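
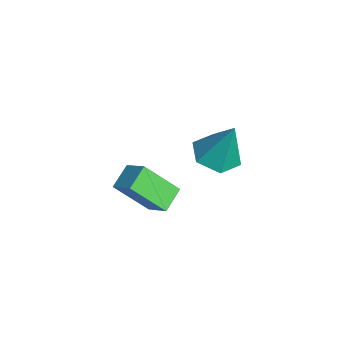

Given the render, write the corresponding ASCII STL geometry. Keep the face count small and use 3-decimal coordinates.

solid 
facet normal -0.721 -0.413 -0.556
outer loop
vertex -1.544 -3.761 -1.96
vertex -1.189 -2.33 -3.482
vertex -0.71 -4.519 -2.478
endloop
endfacet
facet normal -0.168 -0.675 0.718
outer loop
vertex 0.249 -3.97 -1.738
vertex -1.544 -3.761 -1.96
vertex -0.71 -4.519 -2.478
endloop
endfacet
facet normal -0.721 -0.413 -0.556
outer loop
vertex -0.71 -4.519 -2.478
vertex -1.189 -2.33 -3.482
vertex -0.355 -3.088 -4.0
endloop
endfacet
facet normal 0.672 -0.611 -0.418
outer loop
vertex -0.355 -3.088 -4.0
vertex 0.249 -3.97 -1.738
vertex -0.71 -4.519 -2.478
endloop
endfacet
facet normal -0.672 0.611 0.418
outer loop
vertex -1.544 -3.761 -1.96
vertex -0.23 -1.781 -2.742
vertex -1.189 -2.33 -3.482
endloop
endfacet
facet normal -0.168 -0.675 0.718
outer loop
vertex -0.585 -3.212 -1.22
vertex -1.544 -3.761 -1.96
vertex 0.249 -3.97 -1.738
endloop
endfacet
facet normal -0.672 0.611 0.418
outer loop
vertex -0.585 -3.212 -1.22
vertex -0.23 -1.781 -2.742
vertex -1.544 -3.761 -1.96
endloop
endfacet
facet normal 0.168 0.675 -0.718
outer loop
vertex -1.189 -2.33 -3.482
vertex -0.23 -1.781 -2.742
vertex -0.355 -3.088 -4.0
endloop
endfacet
facet normal 0.672 -0.611 -0.418
outer loop
vertex 0.604 -2.539 -3.26
vertex 0.249 -3.97 -1.738
vertex -0.355 -3.088 -4.0
endloop
endfacet
facet normal 0.168 0.675 -0.718
outer loop
vertex -0.355 -3.088 -4.0
vertex -0.23 -1.781 -2.742
vertex 0.604 -2.539 -3.26
endloop
endfacet
facet normal 0.721 0.413 0.556
outer loop
vertex 0.604 -2.539 -3.26
vertex -0.585 -3.212 -1.22
vertex 0.249 -3.97 -1.738
endloop
endfacet
facet normal 0.721 0.413 0.556
outer loop
vertex -0.23 -1.781 -2.742
vertex -0.585 -3.212 -1.22
vertex 0.604 -2.539 -3.26
endloop
endfacet
facet normal -0.231 -0.269 -0.935
outer loop
vertex 2.208 -0.662 0.542
vertex 1.138 -0.573 0.781
vertex 1.69 0.297 0.394
endloop
endfacet
facet normal 0.873 0.483 0.074
outer loop
vertex 2.208 -0.662 0.542
vertex 1.69 0.297 0.394
vertex 1.642 0.013 2.819
endloop
endfacet
facet normal -0.231 -0.269 -0.935
outer loop
vertex 1.69 0.297 0.394
vertex 1.138 -0.573 0.781
vertex 0.619 0.386 0.633
endloop
endfacet
facet normal 0.108 0.987 0.118
outer loop
vertex 1.69 0.297 0.394
vertex 0.619 0.386 0.633
vertex 1.642 0.013 2.819
endloop
endfacet
facet normal -0.231 -0.269 -0.935
outer loop
vertex 0.619 0.386 0.633
vertex 1.138 -0.573 0.781
vertex 0.068 -0.484 1.02
endloop
endfacet
facet normal -0.671 0.611 0.419
outer loop
vertex 0.619 0.386 0.633
vertex 0.068 -0.484 1.02
vertex 1.642 0.013 2.819
endloop
endfacet
facet normal -0.231 -0.268 -0.935
outer loop
vertex 0.068 -0.484 1.02
vertex 1.138 -0.573 0.781
vertex 0.587 -1.443 1.167
endloop
endfacet
facet normal -0.687 -0.268 0.675
outer loop
vertex 0.068 -0.484 1.02
vertex 0.587 -1.443 1.167
vertex 1.642 0.013 2.819
endloop
endfacet
facet normal -0.231 -0.268 -0.935
outer loop
vertex 0.587 -1.443 1.167
vertex 1.138 -0.573 0.781
vertex 1.657 -1.532 0.928
endloop
endfacet
facet normal 0.077 -0.772 0.631
outer loop
vertex 0.587 -1.443 1.167
vertex 1.657 -1.532 0.928
vertex 1.642 0.013 2.819
endloop
endfacet
facet normal -0.231 -0.268 -0.935
outer loop
vertex 1.657 -1.532 0.928
vertex 1.138 -0.573 0.781
vertex 2.208 -0.662 0.542
endloop
endfacet
facet normal 0.857 -0.396 0.330
outer loop
vertex 1.657 -1.532 0.928
vertex 2.208 -0.662 0.542
vertex 1.642 0.013 2.819
endloop
endfacet

endsolid


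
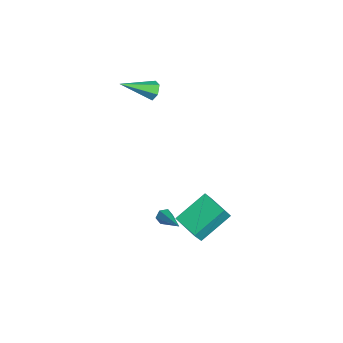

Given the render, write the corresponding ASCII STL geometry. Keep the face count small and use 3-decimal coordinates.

solid 
facet normal -0.869 -0.144 -0.474
outer loop
vertex 0.958 -2.438 -4.703
vertex 0.77 -2.654 -4.293
vertex 0.724 -2.16 -4.359
endloop
endfacet
facet normal 0.334 0.831 -0.444
outer loop
vertex 0.958 -2.438 -4.703
vertex 0.724 -2.16 -4.359
vertex 2.61 -2.346 -3.287
endloop
endfacet
facet normal -0.869 -0.144 -0.474
outer loop
vertex 0.724 -2.16 -4.359
vertex 0.77 -2.654 -4.293
vertex 0.536 -2.376 -3.949
endloop
endfacet
facet normal -0.144 0.901 0.409
outer loop
vertex 0.724 -2.16 -4.359
vertex 0.536 -2.376 -3.949
vertex 2.61 -2.346 -3.287
endloop
endfacet
facet normal -0.868 -0.143 -0.475
outer loop
vertex 0.536 -2.376 -3.949
vertex 0.77 -2.654 -4.293
vertex 0.581 -2.869 -3.883
endloop
endfacet
facet normal -0.304 0.099 0.948
outer loop
vertex 0.536 -2.376 -3.949
vertex 0.581 -2.869 -3.883
vertex 2.61 -2.346 -3.287
endloop
endfacet
facet normal -0.868 -0.144 -0.475
outer loop
vertex 0.581 -2.869 -3.883
vertex 0.77 -2.654 -4.293
vertex 0.815 -3.147 -4.226
endloop
endfacet
facet normal 0.013 -0.773 0.635
outer loop
vertex 0.581 -2.869 -3.883
vertex 0.815 -3.147 -4.226
vertex 2.61 -2.346 -3.287
endloop
endfacet
facet normal -0.869 -0.144 -0.474
outer loop
vertex 0.815 -3.147 -4.226
vertex 0.77 -2.654 -4.293
vertex 1.003 -2.932 -4.636
endloop
endfacet
facet normal 0.490 -0.844 -0.218
outer loop
vertex 0.815 -3.147 -4.226
vertex 1.003 -2.932 -4.636
vertex 2.61 -2.346 -3.287
endloop
endfacet
facet normal -0.869 -0.143 -0.474
outer loop
vertex 1.003 -2.932 -4.636
vertex 0.77 -2.654 -4.293
vertex 0.958 -2.438 -4.703
endloop
endfacet
facet normal 0.652 -0.043 -0.757
outer loop
vertex 1.003 -2.932 -4.636
vertex 0.958 -2.438 -4.703
vertex 2.61 -2.346 -3.287
endloop
endfacet
facet normal 0.075 0.889 -0.452
outer loop
vertex -3.275 -2.162 2.112
vertex -3.751 -1.937 2.475
vertex -3.145 -1.887 2.674
endloop
endfacet
facet normal 0.925 -0.380 -0.028
outer loop
vertex -3.275 -2.162 2.112
vertex -3.145 -1.887 2.674
vertex -3.909 -3.803 3.425
endloop
endfacet
facet normal 0.075 0.888 -0.453
outer loop
vertex -3.145 -1.887 2.674
vertex -3.751 -1.937 2.475
vertex -3.621 -1.661 3.038
endloop
endfacet
facet normal 0.623 0.057 0.780
outer loop
vertex -3.145 -1.887 2.674
vertex -3.621 -1.661 3.038
vertex -3.909 -3.803 3.425
endloop
endfacet
facet normal 0.074 0.889 -0.453
outer loop
vertex -3.621 -1.661 3.038
vertex -3.751 -1.937 2.475
vertex -4.227 -1.712 2.839
endloop
endfacet
facet normal -0.321 0.210 0.924
outer loop
vertex -3.621 -1.661 3.038
vertex -4.227 -1.712 2.839
vertex -3.909 -3.803 3.425
endloop
endfacet
facet normal 0.075 0.889 -0.452
outer loop
vertex -4.227 -1.712 2.839
vertex -3.751 -1.937 2.475
vertex -4.357 -1.987 2.276
endloop
endfacet
facet normal -0.963 -0.074 0.259
outer loop
vertex -4.227 -1.712 2.839
vertex -4.357 -1.987 2.276
vertex -3.909 -3.803 3.425
endloop
endfacet
facet normal 0.075 0.889 -0.452
outer loop
vertex -4.357 -1.987 2.276
vertex -3.751 -1.937 2.475
vertex -3.881 -2.212 1.912
endloop
endfacet
facet normal -0.661 -0.511 -0.549
outer loop
vertex -4.357 -1.987 2.276
vertex -3.881 -2.212 1.912
vertex -3.909 -3.803 3.425
endloop
endfacet
facet normal 0.076 0.889 -0.452
outer loop
vertex -3.881 -2.212 1.912
vertex -3.751 -1.937 2.475
vertex -3.275 -2.162 2.112
endloop
endfacet
facet normal 0.283 -0.664 -0.692
outer loop
vertex -3.881 -2.212 1.912
vertex -3.275 -2.162 2.112
vertex -3.909 -3.803 3.425
endloop
endfacet
facet normal -0.328 0.398 -0.857
outer loop
vertex 2.168 -0.424 -1.809
vertex 3.566 0.199 -2.054
vertex 2.778 -2.213 -2.874
endloop
endfacet
facet normal -0.902 -0.402 0.158
outer loop
vertex 3.194 -2.719 -1.786
vertex 2.168 -0.424 -1.809
vertex 2.778 -2.213 -2.874
endloop
endfacet
facet normal -0.328 0.398 -0.857
outer loop
vertex 2.778 -2.213 -2.874
vertex 3.566 0.199 -2.054
vertex 4.176 -1.59 -3.119
endloop
endfacet
facet normal 0.281 -0.824 -0.491
outer loop
vertex 4.176 -1.59 -3.119
vertex 3.194 -2.719 -1.786
vertex 2.778 -2.213 -2.874
endloop
endfacet
facet normal -0.281 0.824 0.491
outer loop
vertex 2.168 -0.424 -1.809
vertex 3.982 -0.307 -0.966
vertex 3.566 0.199 -2.054
endloop
endfacet
facet normal -0.902 -0.402 0.158
outer loop
vertex 2.584 -0.93 -0.721
vertex 2.168 -0.424 -1.809
vertex 3.194 -2.719 -1.786
endloop
endfacet
facet normal -0.281 0.824 0.491
outer loop
vertex 2.584 -0.93 -0.721
vertex 3.982 -0.307 -0.966
vertex 2.168 -0.424 -1.809
endloop
endfacet
facet normal 0.902 0.402 -0.158
outer loop
vertex 3.566 0.199 -2.054
vertex 3.982 -0.307 -0.966
vertex 4.176 -1.59 -3.119
endloop
endfacet
facet normal 0.281 -0.824 -0.491
outer loop
vertex 4.592 -2.096 -2.031
vertex 3.194 -2.719 -1.786
vertex 4.176 -1.59 -3.119
endloop
endfacet
facet normal 0.902 0.402 -0.158
outer loop
vertex 4.176 -1.59 -3.119
vertex 3.982 -0.307 -0.966
vertex 4.592 -2.096 -2.031
endloop
endfacet
facet normal 0.328 -0.398 0.857
outer loop
vertex 4.592 -2.096 -2.031
vertex 2.584 -0.93 -0.721
vertex 3.194 -2.719 -1.786
endloop
endfacet
facet normal 0.328 -0.398 0.857
outer loop
vertex 3.982 -0.307 -0.966
vertex 2.584 -0.93 -0.721
vertex 4.592 -2.096 -2.031
endloop
endfacet

endsolid


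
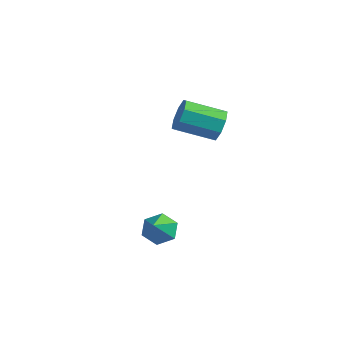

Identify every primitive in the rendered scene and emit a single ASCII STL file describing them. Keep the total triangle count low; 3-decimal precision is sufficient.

solid 
facet normal 0.701 0.621 -0.351
outer loop
vertex -0.664 0.831 0.408
vertex -1.116 1.03 -0.143
vertex -0.989 1.275 0.544
endloop
endfacet
facet normal 0.424 0.033 0.905
outer loop
vertex -0.664 0.831 0.408
vertex -0.989 1.275 0.544
vertex -1.791 -0.169 0.973
endloop
endfacet
facet normal 0.425 0.032 0.904
outer loop
vertex -1.791 -0.169 0.973
vertex -0.989 1.275 0.544
vertex -2.116 0.274 1.11
endloop
endfacet
facet normal -0.700 -0.622 0.351
outer loop
vertex -1.791 -0.169 0.973
vertex -2.116 0.274 1.11
vertex -2.244 0.03 0.423
endloop
endfacet
facet normal 0.701 0.621 -0.351
outer loop
vertex -0.989 1.275 0.544
vertex -1.116 1.03 -0.143
vertex -1.388 1.575 0.278
endloop
endfacet
facet normal -0.106 0.577 0.810
outer loop
vertex -0.989 1.275 0.544
vertex -1.388 1.575 0.278
vertex -2.116 0.274 1.11
endloop
endfacet
facet normal -0.106 0.577 0.810
outer loop
vertex -2.116 0.274 1.11
vertex -1.388 1.575 0.278
vertex -2.516 0.575 0.843
endloop
endfacet
facet normal -0.701 -0.621 0.351
outer loop
vertex -2.116 0.274 1.11
vertex -2.516 0.575 0.843
vertex -2.244 0.03 0.423
endloop
endfacet
facet normal 0.700 0.621 -0.352
outer loop
vertex -1.388 1.575 0.278
vertex -1.116 1.03 -0.143
vertex -1.629 1.556 -0.235
endloop
endfacet
facet normal -0.574 0.783 0.241
outer loop
vertex -1.388 1.575 0.278
vertex -1.629 1.556 -0.235
vertex -2.516 0.575 0.843
endloop
endfacet
facet normal -0.574 0.783 0.240
outer loop
vertex -2.516 0.575 0.843
vertex -1.629 1.556 -0.235
vertex -2.756 0.556 0.331
endloop
endfacet
facet normal -0.701 -0.621 0.352
outer loop
vertex -2.516 0.575 0.843
vertex -2.756 0.556 0.331
vertex -2.244 0.03 0.423
endloop
endfacet
facet normal 0.700 0.621 -0.352
outer loop
vertex -1.629 1.556 -0.235
vertex -1.116 1.03 -0.143
vertex -1.569 1.229 -0.693
endloop
endfacet
facet normal -0.706 0.529 -0.470
outer loop
vertex -1.629 1.556 -0.235
vertex -1.569 1.229 -0.693
vertex -2.756 0.556 0.331
endloop
endfacet
facet normal -0.706 0.530 -0.470
outer loop
vertex -2.756 0.556 0.331
vertex -1.569 1.229 -0.693
vertex -2.696 0.229 -0.128
endloop
endfacet
facet normal -0.701 -0.621 0.351
outer loop
vertex -2.756 0.556 0.331
vertex -2.696 0.229 -0.128
vertex -2.244 0.03 0.423
endloop
endfacet
facet normal 0.700 0.622 -0.351
outer loop
vertex -1.569 1.229 -0.693
vertex -1.116 1.03 -0.143
vertex -1.244 0.786 -0.83
endloop
endfacet
facet normal -0.425 -0.032 -0.905
outer loop
vertex -1.569 1.229 -0.693
vertex -1.244 0.786 -0.83
vertex -2.696 0.229 -0.128
endloop
endfacet
facet normal -0.425 -0.034 -0.905
outer loop
vertex -2.696 0.229 -0.128
vertex -1.244 0.786 -0.83
vertex -2.371 -0.215 -0.264
endloop
endfacet
facet normal -0.701 -0.621 0.351
outer loop
vertex -2.696 0.229 -0.128
vertex -2.371 -0.215 -0.264
vertex -2.244 0.03 0.423
endloop
endfacet
facet normal 0.701 0.621 -0.351
outer loop
vertex -1.244 0.786 -0.83
vertex -1.116 1.03 -0.143
vertex -0.844 0.485 -0.563
endloop
endfacet
facet normal 0.106 -0.577 -0.810
outer loop
vertex -1.244 0.786 -0.83
vertex -0.844 0.485 -0.563
vertex -2.371 -0.215 -0.264
endloop
endfacet
facet normal 0.106 -0.577 -0.810
outer loop
vertex -2.371 -0.215 -0.264
vertex -0.844 0.485 -0.563
vertex -1.972 -0.515 0.002
endloop
endfacet
facet normal -0.701 -0.621 0.351
outer loop
vertex -2.371 -0.215 -0.264
vertex -1.972 -0.515 0.002
vertex -2.244 0.03 0.423
endloop
endfacet
facet normal 0.701 0.621 -0.352
outer loop
vertex -0.844 0.485 -0.563
vertex -1.116 1.03 -0.143
vertex -0.604 0.504 -0.051
endloop
endfacet
facet normal 0.574 -0.783 -0.240
outer loop
vertex -0.844 0.485 -0.563
vertex -0.604 0.504 -0.051
vertex -1.972 -0.515 0.002
endloop
endfacet
facet normal 0.574 -0.783 -0.241
outer loop
vertex -1.972 -0.515 0.002
vertex -0.604 0.504 -0.051
vertex -1.731 -0.496 0.515
endloop
endfacet
facet normal -0.700 -0.621 0.352
outer loop
vertex -1.972 -0.515 0.002
vertex -1.731 -0.496 0.515
vertex -2.244 0.03 0.423
endloop
endfacet
facet normal 0.701 0.621 -0.351
outer loop
vertex -0.604 0.504 -0.051
vertex -1.116 1.03 -0.143
vertex -0.664 0.831 0.408
endloop
endfacet
facet normal 0.706 -0.530 0.470
outer loop
vertex -0.604 0.504 -0.051
vertex -0.664 0.831 0.408
vertex -1.731 -0.496 0.515
endloop
endfacet
facet normal 0.706 -0.530 0.471
outer loop
vertex -1.731 -0.496 0.515
vertex -0.664 0.831 0.408
vertex -1.791 -0.169 0.973
endloop
endfacet
facet normal -0.700 -0.621 0.352
outer loop
vertex -1.731 -0.496 0.515
vertex -1.791 -0.169 0.973
vertex -2.244 0.03 0.423
endloop
endfacet
facet normal -0.403 0.625 -0.668
outer loop
vertex 0.445 -2.93 -2.645
vertex 0.061 -3.436 -2.887
vertex -0.171 -3.045 -2.381
endloop
endfacet
facet normal 0.263 0.495 0.828
outer loop
vertex 0.445 -2.93 -2.645
vertex -0.171 -3.045 -2.381
vertex 0.699 -4.424 -1.833
endloop
endfacet
facet normal -0.404 0.625 -0.668
outer loop
vertex -0.171 -3.045 -2.381
vertex 0.061 -3.436 -2.887
vertex -0.555 -3.552 -2.623
endloop
endfacet
facet normal -0.533 -0.000 0.846
outer loop
vertex -0.171 -3.045 -2.381
vertex -0.555 -3.552 -2.623
vertex 0.699 -4.424 -1.833
endloop
endfacet
facet normal -0.404 0.627 -0.667
outer loop
vertex -0.555 -3.552 -2.623
vertex 0.061 -3.436 -2.887
vertex -0.323 -3.942 -3.13
endloop
endfacet
facet normal -0.654 -0.714 0.250
outer loop
vertex -0.555 -3.552 -2.623
vertex -0.323 -3.942 -3.13
vertex 0.699 -4.424 -1.833
endloop
endfacet
facet normal -0.404 0.627 -0.667
outer loop
vertex -0.323 -3.942 -3.13
vertex 0.061 -3.436 -2.887
vertex 0.293 -3.826 -3.394
endloop
endfacet
facet normal 0.020 -0.932 -0.362
outer loop
vertex -0.323 -3.942 -3.13
vertex 0.293 -3.826 -3.394
vertex 0.699 -4.424 -1.833
endloop
endfacet
facet normal -0.404 0.627 -0.667
outer loop
vertex 0.293 -3.826 -3.394
vertex 0.061 -3.436 -2.887
vertex 0.677 -3.32 -3.151
endloop
endfacet
facet normal 0.816 -0.437 -0.379
outer loop
vertex 0.293 -3.826 -3.394
vertex 0.677 -3.32 -3.151
vertex 0.699 -4.424 -1.833
endloop
endfacet
facet normal -0.404 0.626 -0.667
outer loop
vertex 0.677 -3.32 -3.151
vertex 0.061 -3.436 -2.887
vertex 0.445 -2.93 -2.645
endloop
endfacet
facet normal 0.936 0.277 0.216
outer loop
vertex 0.677 -3.32 -3.151
vertex 0.445 -2.93 -2.645
vertex 0.699 -4.424 -1.833
endloop
endfacet

endsolid


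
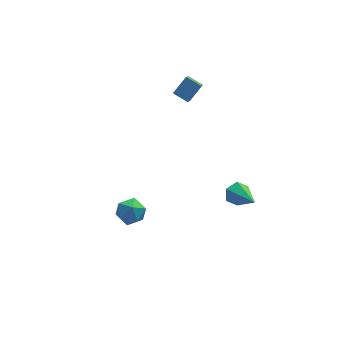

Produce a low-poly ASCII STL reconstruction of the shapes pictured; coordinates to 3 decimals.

solid 
facet normal -0.265 0.831 -0.490
outer loop
vertex 2.045 -2.858 0.62
vertex 1.529 -2.784 1.025
vertex 2.11 -2.509 1.177
endloop
endfacet
facet normal 0.995 -0.082 -0.065
outer loop
vertex 2.045 -2.858 0.62
vertex 2.11 -2.509 1.177
vertex 2.011 -4.296 1.915
endloop
endfacet
facet normal -0.265 0.831 -0.490
outer loop
vertex 2.11 -2.509 1.177
vertex 1.529 -2.784 1.025
vertex 1.594 -2.435 1.582
endloop
endfacet
facet normal 0.618 0.271 0.738
outer loop
vertex 2.11 -2.509 1.177
vertex 1.594 -2.435 1.582
vertex 2.011 -4.296 1.915
endloop
endfacet
facet normal -0.264 0.831 -0.490
outer loop
vertex 1.594 -2.435 1.582
vertex 1.529 -2.784 1.025
vertex 1.013 -2.71 1.429
endloop
endfacet
facet normal -0.299 0.103 0.949
outer loop
vertex 1.594 -2.435 1.582
vertex 1.013 -2.71 1.429
vertex 2.011 -4.296 1.915
endloop
endfacet
facet normal -0.264 0.831 -0.490
outer loop
vertex 1.013 -2.71 1.429
vertex 1.529 -2.784 1.025
vertex 0.949 -3.058 0.873
endloop
endfacet
facet normal -0.836 -0.417 0.357
outer loop
vertex 1.013 -2.71 1.429
vertex 0.949 -3.058 0.873
vertex 2.011 -4.296 1.915
endloop
endfacet
facet normal -0.265 0.831 -0.489
outer loop
vertex 0.949 -3.058 0.873
vertex 1.529 -2.784 1.025
vertex 1.465 -3.132 0.468
endloop
endfacet
facet normal -0.459 -0.769 -0.445
outer loop
vertex 0.949 -3.058 0.873
vertex 1.465 -3.132 0.468
vertex 2.011 -4.296 1.915
endloop
endfacet
facet normal -0.265 0.831 -0.489
outer loop
vertex 1.465 -3.132 0.468
vertex 1.529 -2.784 1.025
vertex 2.045 -2.858 0.62
endloop
endfacet
facet normal 0.456 -0.601 -0.656
outer loop
vertex 1.465 -3.132 0.468
vertex 2.045 -2.858 0.62
vertex 2.011 -4.296 1.915
endloop
endfacet
facet normal -0.645 -0.378 -0.664
outer loop
vertex 0.152 2.187 3.484
vertex -0.462 2.711 3.782
vertex 0.379 2.766 2.934
endloop
endfacet
facet normal 0.713 -0.609 -0.347
outer loop
vertex 1.102 3.189 3.678
vertex 0.152 2.187 3.484
vertex 0.379 2.766 2.934
endloop
endfacet
facet normal -0.645 -0.378 -0.664
outer loop
vertex 0.379 2.766 2.934
vertex -0.462 2.711 3.782
vertex -0.235 3.29 3.232
endloop
endfacet
facet normal 0.274 0.697 -0.662
outer loop
vertex -0.235 3.29 3.232
vertex 1.102 3.189 3.678
vertex 0.379 2.766 2.934
endloop
endfacet
facet normal -0.274 -0.697 0.662
outer loop
vertex 0.152 2.187 3.484
vertex 0.261 3.134 4.526
vertex -0.462 2.711 3.782
endloop
endfacet
facet normal 0.713 -0.609 -0.347
outer loop
vertex 0.875 2.61 4.228
vertex 0.152 2.187 3.484
vertex 1.102 3.189 3.678
endloop
endfacet
facet normal -0.274 -0.697 0.662
outer loop
vertex 0.875 2.61 4.228
vertex 0.261 3.134 4.526
vertex 0.152 2.187 3.484
endloop
endfacet
facet normal -0.713 0.609 0.347
outer loop
vertex -0.462 2.711 3.782
vertex 0.261 3.134 4.526
vertex -0.235 3.29 3.232
endloop
endfacet
facet normal 0.274 0.697 -0.662
outer loop
vertex 0.488 3.713 3.976
vertex 1.102 3.189 3.678
vertex -0.235 3.29 3.232
endloop
endfacet
facet normal -0.713 0.609 0.347
outer loop
vertex -0.235 3.29 3.232
vertex 0.261 3.134 4.526
vertex 0.488 3.713 3.976
endloop
endfacet
facet normal 0.645 0.378 0.664
outer loop
vertex 0.488 3.713 3.976
vertex 0.875 2.61 4.228
vertex 1.102 3.189 3.678
endloop
endfacet
facet normal 0.645 0.378 0.664
outer loop
vertex 0.261 3.134 4.526
vertex 0.875 2.61 4.228
vertex 0.488 3.713 3.976
endloop
endfacet
facet normal -0.977 -0.030 0.213
outer loop
vertex -3.902 -0.489 -2.141
vertex -3.78 -1.166 -1.676
vertex -3.728 -0.411 -1.332
endloop
endfacet
facet normal -0.761 0.641 0.102
outer loop
vertex -3.902 -0.489 -2.141
vertex -3.728 -0.411 -1.332
vertex -3.373 0.098 -1.884
endloop
endfacet
facet normal -0.483 0.678 -0.554
outer loop
vertex -3.902 -0.489 -2.141
vertex -3.373 0.098 -1.884
vertex -3.205 -0.342 -2.569
endloop
endfacet
facet normal -0.528 0.030 -0.849
outer loop
vertex -3.902 -0.489 -2.141
vertex -3.205 -0.342 -2.569
vertex -3.457 -1.123 -2.44
endloop
endfacet
facet normal -0.833 -0.408 -0.375
outer loop
vertex -3.902 -0.489 -2.141
vertex -3.457 -1.123 -2.44
vertex -3.78 -1.166 -1.676
endloop
endfacet
facet normal -0.240 0.786 0.570
outer loop
vertex -3.373 0.098 -1.884
vertex -3.728 -0.411 -1.332
vertex -2.923 -0.217 -1.26
endloop
endfacet
facet normal -0.591 -0.300 0.749
outer loop
vertex -3.728 -0.411 -1.332
vertex -3.78 -1.166 -1.676
vertex -3.175 -0.998 -1.131
endloop
endfacet
facet normal -0.357 -0.912 -0.202
outer loop
vertex -3.78 -1.166 -1.676
vertex -3.457 -1.123 -2.44
vertex -3.007 -1.438 -1.816
endloop
endfacet
facet normal 0.136 -0.204 -0.970
outer loop
vertex -3.457 -1.123 -2.44
vertex -3.205 -0.342 -2.569
vertex -2.652 -0.929 -2.368
endloop
endfacet
facet normal 0.208 0.845 -0.492
outer loop
vertex -3.205 -0.342 -2.569
vertex -3.373 0.098 -1.884
vertex -2.6 -0.174 -2.024
endloop
endfacet
facet normal 0.528 -0.030 0.849
outer loop
vertex -2.478 -0.851 -1.559
vertex -2.923 -0.217 -1.26
vertex -3.175 -0.998 -1.131
endloop
endfacet
facet normal 0.483 -0.678 0.554
outer loop
vertex -2.478 -0.851 -1.559
vertex -3.175 -0.998 -1.131
vertex -3.007 -1.438 -1.816
endloop
endfacet
facet normal 0.761 -0.641 -0.102
outer loop
vertex -2.478 -0.851 -1.559
vertex -3.007 -1.438 -1.816
vertex -2.652 -0.929 -2.368
endloop
endfacet
facet normal 0.977 0.030 -0.213
outer loop
vertex -2.478 -0.851 -1.559
vertex -2.652 -0.929 -2.368
vertex -2.6 -0.174 -2.024
endloop
endfacet
facet normal 0.833 0.408 0.375
outer loop
vertex -2.478 -0.851 -1.559
vertex -2.6 -0.174 -2.024
vertex -2.923 -0.217 -1.26
endloop
endfacet
facet normal -0.136 0.204 0.970
outer loop
vertex -3.175 -0.998 -1.131
vertex -2.923 -0.217 -1.26
vertex -3.728 -0.411 -1.332
endloop
endfacet
facet normal -0.208 -0.845 0.492
outer loop
vertex -3.007 -1.438 -1.816
vertex -3.175 -0.998 -1.131
vertex -3.78 -1.166 -1.676
endloop
endfacet
facet normal 0.240 -0.786 -0.570
outer loop
vertex -2.652 -0.929 -2.368
vertex -3.007 -1.438 -1.816
vertex -3.457 -1.123 -2.44
endloop
endfacet
facet normal 0.591 0.300 -0.749
outer loop
vertex -2.6 -0.174 -2.024
vertex -2.652 -0.929 -2.368
vertex -3.205 -0.342 -2.569
endloop
endfacet
facet normal 0.357 0.912 0.202
outer loop
vertex -2.923 -0.217 -1.26
vertex -2.6 -0.174 -2.024
vertex -3.373 0.098 -1.884
endloop
endfacet

endsolid


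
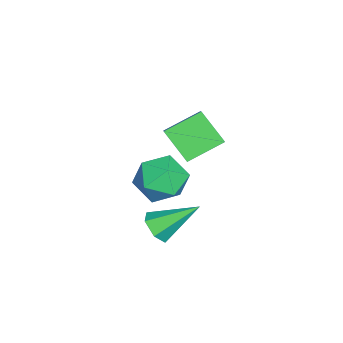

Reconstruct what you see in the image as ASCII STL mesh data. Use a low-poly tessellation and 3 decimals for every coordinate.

solid 
facet normal -0.779 -0.169 -0.604
outer loop
vertex -0.258 -2.693 0.354
vertex -1.038 -1.478 1.021
vertex 0.347 -1.728 -0.697
endloop
endfacet
facet normal 0.490 -0.764 -0.419
outer loop
vertex 1.298 -1.522 0.039
vertex -0.258 -2.693 0.354
vertex 0.347 -1.728 -0.697
endloop
endfacet
facet normal -0.779 -0.168 -0.604
outer loop
vertex 0.347 -1.728 -0.697
vertex -1.038 -1.478 1.021
vertex -0.432 -0.513 -0.03
endloop
endfacet
facet normal 0.390 0.623 -0.678
outer loop
vertex -0.432 -0.513 -0.03
vertex 1.298 -1.522 0.039
vertex 0.347 -1.728 -0.697
endloop
endfacet
facet normal -0.390 -0.623 0.678
outer loop
vertex -0.258 -2.693 0.354
vertex -0.087 -1.272 1.757
vertex -1.038 -1.478 1.021
endloop
endfacet
facet normal 0.490 -0.764 -0.419
outer loop
vertex 0.692 -2.487 1.09
vertex -0.258 -2.693 0.354
vertex 1.298 -1.522 0.039
endloop
endfacet
facet normal -0.390 -0.623 0.678
outer loop
vertex 0.692 -2.487 1.09
vertex -0.087 -1.272 1.757
vertex -0.258 -2.693 0.354
endloop
endfacet
facet normal -0.490 0.764 0.419
outer loop
vertex -1.038 -1.478 1.021
vertex -0.087 -1.272 1.757
vertex -0.432 -0.513 -0.03
endloop
endfacet
facet normal 0.390 0.623 -0.678
outer loop
vertex 0.518 -0.307 0.706
vertex 1.298 -1.522 0.039
vertex -0.432 -0.513 -0.03
endloop
endfacet
facet normal -0.490 0.764 0.419
outer loop
vertex -0.432 -0.513 -0.03
vertex -0.087 -1.272 1.757
vertex 0.518 -0.307 0.706
endloop
endfacet
facet normal 0.779 0.169 0.604
outer loop
vertex 0.518 -0.307 0.706
vertex 0.692 -2.487 1.09
vertex 1.298 -1.522 0.039
endloop
endfacet
facet normal 0.779 0.168 0.603
outer loop
vertex -0.087 -1.272 1.757
vertex 0.692 -2.487 1.09
vertex 0.518 -0.307 0.706
endloop
endfacet
facet normal 0.206 -0.791 -0.577
outer loop
vertex 1.865 -2.213 -4.191
vertex 1.451 -2.641 -3.752
vertex 1.143 -2.298 -4.332
endloop
endfacet
facet normal 0.016 0.818 -0.575
outer loop
vertex 1.865 -2.213 -4.191
vertex 1.143 -2.298 -4.332
vertex 1.049 -1.099 -2.628
endloop
endfacet
facet normal 0.206 -0.791 -0.577
outer loop
vertex 1.143 -2.298 -4.332
vertex 1.451 -2.641 -3.752
vertex 0.729 -2.726 -3.893
endloop
endfacet
facet normal -0.827 0.437 -0.353
outer loop
vertex 1.143 -2.298 -4.332
vertex 0.729 -2.726 -3.893
vertex 1.049 -1.099 -2.628
endloop
endfacet
facet normal 0.206 -0.791 -0.577
outer loop
vertex 0.729 -2.726 -3.893
vertex 1.451 -2.641 -3.752
vertex 1.037 -3.069 -3.313
endloop
endfacet
facet normal -0.906 -0.134 0.402
outer loop
vertex 0.729 -2.726 -3.893
vertex 1.037 -3.069 -3.313
vertex 1.049 -1.099 -2.628
endloop
endfacet
facet normal 0.206 -0.791 -0.576
outer loop
vertex 1.037 -3.069 -3.313
vertex 1.451 -2.641 -3.752
vertex 1.758 -2.983 -3.173
endloop
endfacet
facet normal -0.143 -0.324 0.935
outer loop
vertex 1.037 -3.069 -3.313
vertex 1.758 -2.983 -3.173
vertex 1.049 -1.099 -2.628
endloop
endfacet
facet normal 0.206 -0.791 -0.576
outer loop
vertex 1.758 -2.983 -3.173
vertex 1.451 -2.641 -3.752
vertex 2.172 -2.555 -3.612
endloop
endfacet
facet normal 0.698 0.056 0.714
outer loop
vertex 1.758 -2.983 -3.173
vertex 2.172 -2.555 -3.612
vertex 1.049 -1.099 -2.628
endloop
endfacet
facet normal 0.206 -0.791 -0.576
outer loop
vertex 2.172 -2.555 -3.612
vertex 1.451 -2.641 -3.752
vertex 1.865 -2.213 -4.191
endloop
endfacet
facet normal 0.777 0.628 -0.041
outer loop
vertex 2.172 -2.555 -3.612
vertex 1.865 -2.213 -4.191
vertex 1.049 -1.099 -2.628
endloop
endfacet
facet normal -0.445 0.839 -0.313
outer loop
vertex -0.922 -2.201 -3.795
vertex -1.882 -2.487 -3.196
vertex -1.045 -1.853 -2.688
endloop
endfacet
facet normal 0.261 0.929 -0.263
outer loop
vertex -0.922 -2.201 -3.795
vertex -1.045 -1.853 -2.688
vertex -0.013 -2.249 -3.064
endloop
endfacet
facet normal 0.575 0.447 -0.685
outer loop
vertex -0.922 -2.201 -3.795
vertex -0.013 -2.249 -3.064
vertex -0.213 -3.128 -3.805
endloop
endfacet
facet normal 0.063 0.059 -0.996
outer loop
vertex -0.922 -2.201 -3.795
vertex -0.213 -3.128 -3.805
vertex -1.368 -3.275 -3.887
endloop
endfacet
facet normal -0.568 0.301 -0.766
outer loop
vertex -0.922 -2.201 -3.795
vertex -1.368 -3.275 -3.887
vertex -1.882 -2.487 -3.196
endloop
endfacet
facet normal 0.453 0.792 0.410
outer loop
vertex -0.013 -2.249 -3.064
vertex -1.045 -1.853 -2.688
vertex -0.412 -2.565 -2.013
endloop
endfacet
facet normal -0.689 0.646 0.329
outer loop
vertex -1.045 -1.853 -2.688
vertex -1.882 -2.487 -3.196
vertex -1.567 -2.712 -2.095
endloop
endfacet
facet normal -0.887 -0.224 -0.404
outer loop
vertex -1.882 -2.487 -3.196
vertex -1.368 -3.275 -3.887
vertex -1.767 -3.591 -2.836
endloop
endfacet
facet normal 0.134 -0.617 -0.776
outer loop
vertex -1.368 -3.275 -3.887
vertex -0.213 -3.128 -3.805
vertex -0.735 -3.987 -3.212
endloop
endfacet
facet normal 0.962 0.011 -0.273
outer loop
vertex -0.213 -3.128 -3.805
vertex -0.013 -2.249 -3.064
vertex 0.102 -3.353 -2.704
endloop
endfacet
facet normal -0.063 -0.059 0.996
outer loop
vertex -0.858 -3.639 -2.105
vertex -0.412 -2.565 -2.013
vertex -1.567 -2.712 -2.095
endloop
endfacet
facet normal -0.575 -0.447 0.685
outer loop
vertex -0.858 -3.639 -2.105
vertex -1.567 -2.712 -2.095
vertex -1.767 -3.591 -2.836
endloop
endfacet
facet normal -0.261 -0.929 0.263
outer loop
vertex -0.858 -3.639 -2.105
vertex -1.767 -3.591 -2.836
vertex -0.735 -3.987 -3.212
endloop
endfacet
facet normal 0.445 -0.839 0.313
outer loop
vertex -0.858 -3.639 -2.105
vertex -0.735 -3.987 -3.212
vertex 0.102 -3.353 -2.704
endloop
endfacet
facet normal 0.568 -0.301 0.766
outer loop
vertex -0.858 -3.639 -2.105
vertex 0.102 -3.353 -2.704
vertex -0.412 -2.565 -2.013
endloop
endfacet
facet normal -0.134 0.617 0.776
outer loop
vertex -1.567 -2.712 -2.095
vertex -0.412 -2.565 -2.013
vertex -1.045 -1.853 -2.688
endloop
endfacet
facet normal -0.962 -0.011 0.273
outer loop
vertex -1.767 -3.591 -2.836
vertex -1.567 -2.712 -2.095
vertex -1.882 -2.487 -3.196
endloop
endfacet
facet normal -0.453 -0.792 -0.410
outer loop
vertex -0.735 -3.987 -3.212
vertex -1.767 -3.591 -2.836
vertex -1.368 -3.275 -3.887
endloop
endfacet
facet normal 0.689 -0.646 -0.329
outer loop
vertex 0.102 -3.353 -2.704
vertex -0.735 -3.987 -3.212
vertex -0.213 -3.128 -3.805
endloop
endfacet
facet normal 0.887 0.224 0.404
outer loop
vertex -0.412 -2.565 -2.013
vertex 0.102 -3.353 -2.704
vertex -0.013 -2.249 -3.064
endloop
endfacet

endsolid


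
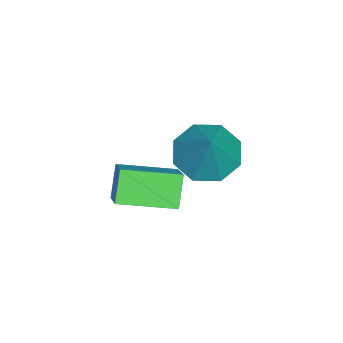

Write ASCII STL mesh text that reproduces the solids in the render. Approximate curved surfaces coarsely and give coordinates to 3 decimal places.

solid 
facet normal -0.729 -0.382 -0.568
outer loop
vertex 1.546 -3.498 -0.947
vertex 0.963 -1.94 -1.247
vertex 2.185 -3.425 -1.815
endloop
endfacet
facet normal 0.346 -0.922 0.177
outer loop
vertex 2.957 -3.02 -1.213
vertex 1.546 -3.498 -0.947
vertex 2.185 -3.425 -1.815
endloop
endfacet
facet normal -0.729 -0.383 -0.568
outer loop
vertex 2.185 -3.425 -1.815
vertex 0.963 -1.94 -1.247
vertex 1.601 -1.868 -2.115
endloop
endfacet
facet normal 0.591 0.067 -0.804
outer loop
vertex 1.601 -1.868 -2.115
vertex 2.957 -3.02 -1.213
vertex 2.185 -3.425 -1.815
endloop
endfacet
facet normal -0.592 -0.067 0.803
outer loop
vertex 1.546 -3.498 -0.947
vertex 1.735 -1.535 -0.645
vertex 0.963 -1.94 -1.247
endloop
endfacet
facet normal 0.346 -0.921 0.178
outer loop
vertex 2.319 -3.092 -0.345
vertex 1.546 -3.498 -0.947
vertex 2.957 -3.02 -1.213
endloop
endfacet
facet normal -0.591 -0.067 0.804
outer loop
vertex 2.319 -3.092 -0.345
vertex 1.735 -1.535 -0.645
vertex 1.546 -3.498 -0.947
endloop
endfacet
facet normal -0.345 0.922 -0.177
outer loop
vertex 0.963 -1.94 -1.247
vertex 1.735 -1.535 -0.645
vertex 1.601 -1.868 -2.115
endloop
endfacet
facet normal 0.591 0.066 -0.804
outer loop
vertex 2.374 -1.462 -1.513
vertex 2.957 -3.02 -1.213
vertex 1.601 -1.868 -2.115
endloop
endfacet
facet normal -0.346 0.921 -0.177
outer loop
vertex 1.601 -1.868 -2.115
vertex 1.735 -1.535 -0.645
vertex 2.374 -1.462 -1.513
endloop
endfacet
facet normal 0.729 0.382 0.568
outer loop
vertex 2.374 -1.462 -1.513
vertex 2.319 -3.092 -0.345
vertex 2.957 -3.02 -1.213
endloop
endfacet
facet normal 0.728 0.383 0.568
outer loop
vertex 1.735 -1.535 -0.645
vertex 2.319 -3.092 -0.345
vertex 2.374 -1.462 -1.513
endloop
endfacet
facet normal -0.547 -0.218 -0.808
outer loop
vertex -0.122 -2.435 -2.142
vertex -0.719 -1.642 -1.952
vertex 0.127 -1.788 -2.485
endloop
endfacet
facet normal 0.936 -0.352 0.016
outer loop
vertex -0.122 -2.435 -2.142
vertex 0.127 -1.788 -2.485
vertex 0.299 -1.238 -0.448
endloop
endfacet
facet normal -0.547 -0.218 -0.808
outer loop
vertex 0.127 -1.788 -2.485
vertex -0.719 -1.642 -1.952
vertex -0.12 -1.056 -2.515
endloop
endfacet
facet normal 0.937 0.309 -0.163
outer loop
vertex 0.127 -1.788 -2.485
vertex -0.12 -1.056 -2.515
vertex 0.299 -1.238 -0.448
endloop
endfacet
facet normal -0.547 -0.217 -0.808
outer loop
vertex -0.12 -1.056 -2.515
vertex -0.719 -1.642 -1.952
vertex -0.718 -0.667 -2.215
endloop
endfacet
facet normal 0.533 0.845 -0.034
outer loop
vertex -0.12 -1.056 -2.515
vertex -0.718 -0.667 -2.215
vertex 0.299 -1.238 -0.448
endloop
endfacet
facet normal -0.547 -0.217 -0.808
outer loop
vertex -0.718 -0.667 -2.215
vertex -0.719 -1.642 -1.952
vertex -1.316 -0.85 -1.761
endloop
endfacet
facet normal -0.040 0.944 0.328
outer loop
vertex -0.718 -0.667 -2.215
vertex -1.316 -0.85 -1.761
vertex 0.299 -1.238 -0.448
endloop
endfacet
facet normal -0.548 -0.218 -0.808
outer loop
vertex -1.316 -0.85 -1.761
vertex -0.719 -1.642 -1.952
vertex -1.564 -1.497 -1.418
endloop
endfacet
facet normal -0.445 0.547 0.709
outer loop
vertex -1.316 -0.85 -1.761
vertex -1.564 -1.497 -1.418
vertex 0.299 -1.238 -0.448
endloop
endfacet
facet normal -0.548 -0.217 -0.808
outer loop
vertex -1.564 -1.497 -1.418
vertex -0.719 -1.642 -1.952
vertex -1.318 -2.229 -1.388
endloop
endfacet
facet normal -0.446 -0.114 0.888
outer loop
vertex -1.564 -1.497 -1.418
vertex -1.318 -2.229 -1.388
vertex 0.299 -1.238 -0.448
endloop
endfacet
facet normal -0.547 -0.218 -0.808
outer loop
vertex -1.318 -2.229 -1.388
vertex -0.719 -1.642 -1.952
vertex -0.72 -2.617 -1.688
endloop
endfacet
facet normal -0.042 -0.651 0.758
outer loop
vertex -1.318 -2.229 -1.388
vertex -0.72 -2.617 -1.688
vertex 0.299 -1.238 -0.448
endloop
endfacet
facet normal -0.547 -0.218 -0.808
outer loop
vertex -0.72 -2.617 -1.688
vertex -0.719 -1.642 -1.952
vertex -0.122 -2.435 -2.142
endloop
endfacet
facet normal 0.530 -0.749 0.398
outer loop
vertex -0.72 -2.617 -1.688
vertex -0.122 -2.435 -2.142
vertex 0.299 -1.238 -0.448
endloop
endfacet

endsolid


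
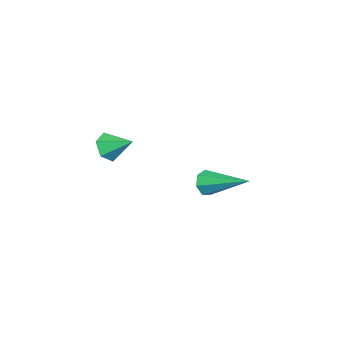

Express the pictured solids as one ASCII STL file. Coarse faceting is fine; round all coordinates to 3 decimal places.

solid 
facet normal -0.124 -0.869 -0.478
outer loop
vertex 3.536 -4.06 -3.925
vertex 3.268 -4.373 -3.286
vertex 2.791 -4.037 -3.773
endloop
endfacet
facet normal -0.087 0.830 -0.551
outer loop
vertex 3.536 -4.06 -3.925
vertex 2.791 -4.037 -3.773
vertex 3.432 -3.227 -2.654
endloop
endfacet
facet normal -0.124 -0.869 -0.478
outer loop
vertex 2.791 -4.037 -3.773
vertex 3.268 -4.373 -3.286
vertex 2.524 -4.35 -3.135
endloop
endfacet
facet normal -0.775 0.632 -0.014
outer loop
vertex 2.791 -4.037 -3.773
vertex 2.524 -4.35 -3.135
vertex 3.432 -3.227 -2.654
endloop
endfacet
facet normal -0.124 -0.869 -0.480
outer loop
vertex 2.524 -4.35 -3.135
vertex 3.268 -4.373 -3.286
vertex 3.0 -4.687 -2.648
endloop
endfacet
facet normal -0.633 0.190 0.750
outer loop
vertex 2.524 -4.35 -3.135
vertex 3.0 -4.687 -2.648
vertex 3.432 -3.227 -2.654
endloop
endfacet
facet normal -0.124 -0.869 -0.480
outer loop
vertex 3.0 -4.687 -2.648
vertex 3.268 -4.373 -3.286
vertex 3.745 -4.71 -2.799
endloop
endfacet
facet normal 0.197 -0.054 0.979
outer loop
vertex 3.0 -4.687 -2.648
vertex 3.745 -4.71 -2.799
vertex 3.432 -3.227 -2.654
endloop
endfacet
facet normal -0.125 -0.869 -0.479
outer loop
vertex 3.745 -4.71 -2.799
vertex 3.268 -4.373 -3.286
vertex 4.012 -4.396 -3.438
endloop
endfacet
facet normal 0.886 0.144 0.441
outer loop
vertex 3.745 -4.71 -2.799
vertex 4.012 -4.396 -3.438
vertex 3.432 -3.227 -2.654
endloop
endfacet
facet normal -0.125 -0.869 -0.478
outer loop
vertex 4.012 -4.396 -3.438
vertex 3.268 -4.373 -3.286
vertex 3.536 -4.06 -3.925
endloop
endfacet
facet normal 0.744 0.585 -0.323
outer loop
vertex 4.012 -4.396 -3.438
vertex 3.536 -4.06 -3.925
vertex 3.432 -3.227 -2.654
endloop
endfacet
facet normal -0.186 -0.919 -0.347
outer loop
vertex 3.937 -0.239 -3.682
vertex 3.681 0.017 -4.222
vertex 4.298 -0.152 -4.106
endloop
endfacet
facet normal 0.768 -0.107 0.632
outer loop
vertex 3.937 -0.239 -3.682
vertex 4.298 -0.152 -4.106
vertex 4.079 1.983 -3.478
endloop
endfacet
facet normal -0.186 -0.918 -0.349
outer loop
vertex 4.298 -0.152 -4.106
vertex 3.681 0.017 -4.222
vertex 4.195 0.063 -4.617
endloop
endfacet
facet normal 0.980 0.141 -0.138
outer loop
vertex 4.298 -0.152 -4.106
vertex 4.195 0.063 -4.617
vertex 4.079 1.983 -3.478
endloop
endfacet
facet normal -0.185 -0.919 -0.347
outer loop
vertex 4.195 0.063 -4.617
vertex 3.681 0.017 -4.222
vertex 3.706 0.242 -4.831
endloop
endfacet
facet normal 0.492 0.466 -0.735
outer loop
vertex 4.195 0.063 -4.617
vertex 3.706 0.242 -4.831
vertex 4.079 1.983 -3.478
endloop
endfacet
facet normal -0.185 -0.919 -0.347
outer loop
vertex 3.706 0.242 -4.831
vertex 3.681 0.017 -4.222
vertex 3.197 0.252 -4.587
endloop
endfacet
facet normal -0.328 0.622 -0.710
outer loop
vertex 3.706 0.242 -4.831
vertex 3.197 0.252 -4.587
vertex 4.079 1.983 -3.478
endloop
endfacet
facet normal -0.185 -0.920 -0.346
outer loop
vertex 3.197 0.252 -4.587
vertex 3.681 0.017 -4.222
vertex 3.054 0.085 -4.067
endloop
endfacet
facet normal -0.866 0.493 -0.080
outer loop
vertex 3.197 0.252 -4.587
vertex 3.054 0.085 -4.067
vertex 4.079 1.983 -3.478
endloop
endfacet
facet normal -0.186 -0.919 -0.348
outer loop
vertex 3.054 0.085 -4.067
vertex 3.681 0.017 -4.222
vertex 3.383 -0.134 -3.665
endloop
endfacet
facet normal -0.713 0.175 0.679
outer loop
vertex 3.054 0.085 -4.067
vertex 3.383 -0.134 -3.665
vertex 4.079 1.983 -3.478
endloop
endfacet
facet normal -0.185 -0.919 -0.348
outer loop
vertex 3.383 -0.134 -3.665
vertex 3.681 0.017 -4.222
vertex 3.937 -0.239 -3.682
endloop
endfacet
facet normal 0.013 -0.092 0.996
outer loop
vertex 3.383 -0.134 -3.665
vertex 3.937 -0.239 -3.682
vertex 4.079 1.983 -3.478
endloop
endfacet

endsolid


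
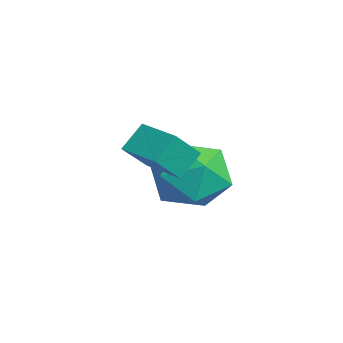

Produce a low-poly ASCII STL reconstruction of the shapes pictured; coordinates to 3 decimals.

solid 
facet normal -0.368 0.623 0.690
outer loop
vertex -1.485 -0.526 2.599
vertex -0.415 0.081 2.622
vertex -1.867 0.178 1.76
endloop
endfacet
facet normal -0.870 -0.493 -0.018
outer loop
vertex -1.525 -0.401 1.118
vertex -1.485 -0.526 2.599
vertex -1.867 0.178 1.76
endloop
endfacet
facet normal -0.368 0.623 0.691
outer loop
vertex -1.867 0.178 1.76
vertex -0.415 0.081 2.622
vertex -0.798 0.785 1.783
endloop
endfacet
facet normal -0.329 0.607 -0.723
outer loop
vertex -0.798 0.785 1.783
vertex -1.525 -0.401 1.118
vertex -1.867 0.178 1.76
endloop
endfacet
facet normal 0.329 -0.607 0.723
outer loop
vertex -1.485 -0.526 2.599
vertex -0.073 -0.498 1.98
vertex -0.415 0.081 2.622
endloop
endfacet
facet normal -0.869 -0.495 -0.018
outer loop
vertex -1.142 -1.105 1.957
vertex -1.485 -0.526 2.599
vertex -1.525 -0.401 1.118
endloop
endfacet
facet normal 0.329 -0.607 0.723
outer loop
vertex -1.142 -1.105 1.957
vertex -0.073 -0.498 1.98
vertex -1.485 -0.526 2.599
endloop
endfacet
facet normal 0.869 0.494 0.018
outer loop
vertex -0.415 0.081 2.622
vertex -0.073 -0.498 1.98
vertex -0.798 0.785 1.783
endloop
endfacet
facet normal -0.329 0.607 -0.723
outer loop
vertex -0.455 0.206 1.141
vertex -1.525 -0.401 1.118
vertex -0.798 0.785 1.783
endloop
endfacet
facet normal 0.869 0.494 0.019
outer loop
vertex -0.798 0.785 1.783
vertex -0.073 -0.498 1.98
vertex -0.455 0.206 1.141
endloop
endfacet
facet normal 0.368 -0.623 -0.691
outer loop
vertex -0.455 0.206 1.141
vertex -1.142 -1.105 1.957
vertex -1.525 -0.401 1.118
endloop
endfacet
facet normal 0.368 -0.623 -0.690
outer loop
vertex -0.073 -0.498 1.98
vertex -1.142 -1.105 1.957
vertex -0.455 0.206 1.141
endloop
endfacet
facet normal 0.193 0.248 0.949
outer loop
vertex -3.37 1.908 0.529
vertex -3.398 0.75 0.837
vertex -2.366 1.255 0.495
endloop
endfacet
facet normal 0.484 0.719 0.499
outer loop
vertex -3.37 1.908 0.529
vertex -2.366 1.255 0.495
vertex -2.607 2.03 -0.387
endloop
endfacet
facet normal -0.039 0.994 0.100
outer loop
vertex -3.37 1.908 0.529
vertex -2.607 2.03 -0.387
vertex -3.788 2.004 -0.591
endloop
endfacet
facet normal -0.653 0.694 0.303
outer loop
vertex -3.37 1.908 0.529
vertex -3.788 2.004 -0.591
vertex -4.277 1.213 0.166
endloop
endfacet
facet normal -0.510 0.233 0.828
outer loop
vertex -3.37 1.908 0.529
vertex -4.277 1.213 0.166
vertex -3.398 0.75 0.837
endloop
endfacet
facet normal 0.929 0.365 0.067
outer loop
vertex -2.607 2.03 -0.387
vertex -2.366 1.255 0.495
vertex -2.163 0.947 -0.646
endloop
endfacet
facet normal 0.458 -0.397 0.795
outer loop
vertex -2.366 1.255 0.495
vertex -3.398 0.75 0.837
vertex -2.652 0.156 0.111
endloop
endfacet
facet normal -0.680 -0.422 0.599
outer loop
vertex -3.398 0.75 0.837
vertex -4.277 1.213 0.166
vertex -3.833 0.13 -0.093
endloop
endfacet
facet normal -0.912 0.325 -0.250
outer loop
vertex -4.277 1.213 0.166
vertex -3.788 2.004 -0.591
vertex -4.074 0.905 -0.975
endloop
endfacet
facet normal 0.082 0.811 -0.579
outer loop
vertex -3.788 2.004 -0.591
vertex -2.607 2.03 -0.387
vertex -3.042 1.41 -1.317
endloop
endfacet
facet normal 0.653 -0.694 -0.303
outer loop
vertex -3.07 0.252 -1.009
vertex -2.163 0.947 -0.646
vertex -2.652 0.156 0.111
endloop
endfacet
facet normal 0.039 -0.994 -0.100
outer loop
vertex -3.07 0.252 -1.009
vertex -2.652 0.156 0.111
vertex -3.833 0.13 -0.093
endloop
endfacet
facet normal -0.484 -0.719 -0.499
outer loop
vertex -3.07 0.252 -1.009
vertex -3.833 0.13 -0.093
vertex -4.074 0.905 -0.975
endloop
endfacet
facet normal -0.193 -0.248 -0.949
outer loop
vertex -3.07 0.252 -1.009
vertex -4.074 0.905 -0.975
vertex -3.042 1.41 -1.317
endloop
endfacet
facet normal 0.510 -0.233 -0.828
outer loop
vertex -3.07 0.252 -1.009
vertex -3.042 1.41 -1.317
vertex -2.163 0.947 -0.646
endloop
endfacet
facet normal 0.912 -0.325 0.250
outer loop
vertex -2.652 0.156 0.111
vertex -2.163 0.947 -0.646
vertex -2.366 1.255 0.495
endloop
endfacet
facet normal -0.082 -0.811 0.579
outer loop
vertex -3.833 0.13 -0.093
vertex -2.652 0.156 0.111
vertex -3.398 0.75 0.837
endloop
endfacet
facet normal -0.929 -0.365 -0.067
outer loop
vertex -4.074 0.905 -0.975
vertex -3.833 0.13 -0.093
vertex -4.277 1.213 0.166
endloop
endfacet
facet normal -0.458 0.397 -0.795
outer loop
vertex -3.042 1.41 -1.317
vertex -4.074 0.905 -0.975
vertex -3.788 2.004 -0.591
endloop
endfacet
facet normal 0.680 0.422 -0.599
outer loop
vertex -2.163 0.947 -0.646
vertex -3.042 1.41 -1.317
vertex -2.607 2.03 -0.387
endloop
endfacet

endsolid


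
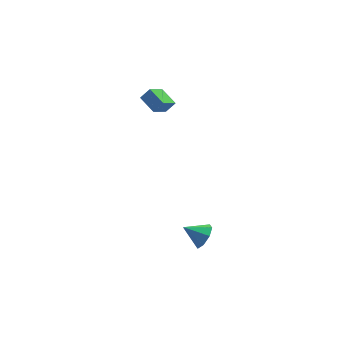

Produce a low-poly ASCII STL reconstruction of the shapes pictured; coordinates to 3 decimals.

solid 
facet normal -0.692 -0.109 -0.714
outer loop
vertex 1.584 1.543 3.475
vertex 1.012 2.607 3.867
vertex 2.447 2.362 2.513
endloop
endfacet
facet normal 0.450 -0.838 -0.309
outer loop
vertex 3.028 2.453 3.113
vertex 1.584 1.543 3.475
vertex 2.447 2.362 2.513
endloop
endfacet
facet normal -0.692 -0.109 -0.714
outer loop
vertex 2.447 2.362 2.513
vertex 1.012 2.607 3.867
vertex 1.875 3.425 2.905
endloop
endfacet
facet normal 0.565 0.535 -0.628
outer loop
vertex 1.875 3.425 2.905
vertex 3.028 2.453 3.113
vertex 2.447 2.362 2.513
endloop
endfacet
facet normal -0.565 -0.535 0.628
outer loop
vertex 1.584 1.543 3.475
vertex 1.593 2.698 4.467
vertex 1.012 2.607 3.867
endloop
endfacet
facet normal 0.451 -0.838 -0.308
outer loop
vertex 2.165 1.635 4.075
vertex 1.584 1.543 3.475
vertex 3.028 2.453 3.113
endloop
endfacet
facet normal -0.564 -0.535 0.628
outer loop
vertex 2.165 1.635 4.075
vertex 1.593 2.698 4.467
vertex 1.584 1.543 3.475
endloop
endfacet
facet normal -0.450 0.838 0.309
outer loop
vertex 1.012 2.607 3.867
vertex 1.593 2.698 4.467
vertex 1.875 3.425 2.905
endloop
endfacet
facet normal 0.564 0.535 -0.629
outer loop
vertex 2.456 3.517 3.505
vertex 3.028 2.453 3.113
vertex 1.875 3.425 2.905
endloop
endfacet
facet normal -0.451 0.838 0.308
outer loop
vertex 1.875 3.425 2.905
vertex 1.593 2.698 4.467
vertex 2.456 3.517 3.505
endloop
endfacet
facet normal 0.692 0.109 0.714
outer loop
vertex 2.456 3.517 3.505
vertex 2.165 1.635 4.075
vertex 3.028 2.453 3.113
endloop
endfacet
facet normal 0.692 0.109 0.714
outer loop
vertex 1.593 2.698 4.467
vertex 2.165 1.635 4.075
vertex 2.456 3.517 3.505
endloop
endfacet
facet normal 0.804 -0.282 -0.523
outer loop
vertex 4.108 -2.878 -3.622
vertex 3.619 -2.917 -4.353
vertex 4.096 -2.293 -3.956
endloop
endfacet
facet normal 0.107 0.495 0.863
outer loop
vertex 4.108 -2.878 -3.622
vertex 4.096 -2.293 -3.956
vertex 2.501 -2.523 -3.627
endloop
endfacet
facet normal 0.805 -0.283 -0.522
outer loop
vertex 4.096 -2.293 -3.956
vertex 3.619 -2.917 -4.353
vertex 3.805 -2.074 -4.523
endloop
endfacet
facet normal -0.054 0.922 0.384
outer loop
vertex 4.096 -2.293 -3.956
vertex 3.805 -2.074 -4.523
vertex 2.501 -2.523 -3.627
endloop
endfacet
facet normal 0.804 -0.283 -0.523
outer loop
vertex 3.805 -2.074 -4.523
vertex 3.619 -2.917 -4.353
vertex 3.405 -2.348 -4.99
endloop
endfacet
facet normal -0.420 0.893 -0.164
outer loop
vertex 3.805 -2.074 -4.523
vertex 3.405 -2.348 -4.99
vertex 2.501 -2.523 -3.627
endloop
endfacet
facet normal 0.804 -0.283 -0.523
outer loop
vertex 3.405 -2.348 -4.99
vertex 3.619 -2.917 -4.353
vertex 3.13 -2.956 -5.084
endloop
endfacet
facet normal -0.779 0.424 -0.462
outer loop
vertex 3.405 -2.348 -4.99
vertex 3.13 -2.956 -5.084
vertex 2.501 -2.523 -3.627
endloop
endfacet
facet normal 0.804 -0.282 -0.523
outer loop
vertex 3.13 -2.956 -5.084
vertex 3.619 -2.917 -4.353
vertex 3.142 -3.541 -4.75
endloop
endfacet
facet normal -0.919 -0.210 -0.334
outer loop
vertex 3.13 -2.956 -5.084
vertex 3.142 -3.541 -4.75
vertex 2.501 -2.523 -3.627
endloop
endfacet
facet normal 0.805 -0.284 -0.521
outer loop
vertex 3.142 -3.541 -4.75
vertex 3.619 -2.917 -4.353
vertex 3.432 -3.76 -4.183
endloop
endfacet
facet normal -0.759 -0.635 0.143
outer loop
vertex 3.142 -3.541 -4.75
vertex 3.432 -3.76 -4.183
vertex 2.501 -2.523 -3.627
endloop
endfacet
facet normal 0.804 -0.284 -0.523
outer loop
vertex 3.432 -3.76 -4.183
vertex 3.619 -2.917 -4.353
vertex 3.833 -3.485 -3.716
endloop
endfacet
facet normal -0.391 -0.606 0.693
outer loop
vertex 3.432 -3.76 -4.183
vertex 3.833 -3.485 -3.716
vertex 2.501 -2.523 -3.627
endloop
endfacet
facet normal 0.804 -0.283 -0.523
outer loop
vertex 3.833 -3.485 -3.716
vertex 3.619 -2.917 -4.353
vertex 4.108 -2.878 -3.622
endloop
endfacet
facet normal -0.034 -0.138 0.990
outer loop
vertex 3.833 -3.485 -3.716
vertex 4.108 -2.878 -3.622
vertex 2.501 -2.523 -3.627
endloop
endfacet

endsolid


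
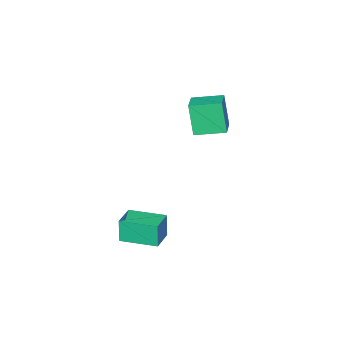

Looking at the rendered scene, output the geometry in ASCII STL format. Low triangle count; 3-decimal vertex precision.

solid 
facet normal -0.616 0.785 0.059
outer loop
vertex 1.606 2.407 -0.451
vertex 2.728 3.273 -0.259
vertex 1.706 2.593 -1.876
endloop
endfacet
facet normal -0.785 -0.605 -0.134
outer loop
vertex 3.012 0.927 -2.001
vertex 1.606 2.407 -0.451
vertex 1.706 2.593 -1.876
endloop
endfacet
facet normal -0.615 0.786 0.058
outer loop
vertex 1.706 2.593 -1.876
vertex 2.728 3.273 -0.259
vertex 2.829 3.458 -1.684
endloop
endfacet
facet normal 0.070 0.129 -0.989
outer loop
vertex 2.829 3.458 -1.684
vertex 3.012 0.927 -2.001
vertex 1.706 2.593 -1.876
endloop
endfacet
facet normal -0.070 -0.129 0.989
outer loop
vertex 1.606 2.407 -0.451
vertex 4.034 1.607 -0.384
vertex 2.728 3.273 -0.259
endloop
endfacet
facet normal -0.785 -0.605 -0.134
outer loop
vertex 2.911 0.742 -0.576
vertex 1.606 2.407 -0.451
vertex 3.012 0.927 -2.001
endloop
endfacet
facet normal -0.070 -0.129 0.989
outer loop
vertex 2.911 0.742 -0.576
vertex 4.034 1.607 -0.384
vertex 1.606 2.407 -0.451
endloop
endfacet
facet normal 0.785 0.605 0.134
outer loop
vertex 2.728 3.273 -0.259
vertex 4.034 1.607 -0.384
vertex 2.829 3.458 -1.684
endloop
endfacet
facet normal 0.070 0.129 -0.989
outer loop
vertex 4.134 1.793 -1.809
vertex 3.012 0.927 -2.001
vertex 2.829 3.458 -1.684
endloop
endfacet
facet normal 0.785 0.605 0.134
outer loop
vertex 2.829 3.458 -1.684
vertex 4.034 1.607 -0.384
vertex 4.134 1.793 -1.809
endloop
endfacet
facet normal 0.616 -0.785 -0.058
outer loop
vertex 4.134 1.793 -1.809
vertex 2.911 0.742 -0.576
vertex 3.012 0.927 -2.001
endloop
endfacet
facet normal 0.615 -0.786 -0.059
outer loop
vertex 4.034 1.607 -0.384
vertex 2.911 0.742 -0.576
vertex 4.134 1.793 -1.809
endloop
endfacet
facet normal -0.604 -0.746 -0.280
outer loop
vertex -3.31 -2.763 3.827
vertex -4.757 -1.699 4.114
vertex -3.214 -2.105 1.867
endloop
endfacet
facet normal 0.796 -0.585 -0.157
outer loop
vertex -2.223 -0.881 2.326
vertex -3.31 -2.763 3.827
vertex -3.214 -2.105 1.867
endloop
endfacet
facet normal -0.604 -0.746 -0.280
outer loop
vertex -3.214 -2.105 1.867
vertex -4.757 -1.699 4.114
vertex -4.661 -1.04 2.154
endloop
endfacet
facet normal 0.046 0.318 -0.947
outer loop
vertex -4.661 -1.04 2.154
vertex -2.223 -0.881 2.326
vertex -3.214 -2.105 1.867
endloop
endfacet
facet normal -0.046 -0.318 0.947
outer loop
vertex -3.31 -2.763 3.827
vertex -3.766 -0.475 4.573
vertex -4.757 -1.699 4.114
endloop
endfacet
facet normal 0.795 -0.585 -0.158
outer loop
vertex -2.319 -1.54 4.286
vertex -3.31 -2.763 3.827
vertex -2.223 -0.881 2.326
endloop
endfacet
facet normal -0.046 -0.318 0.947
outer loop
vertex -2.319 -1.54 4.286
vertex -3.766 -0.475 4.573
vertex -3.31 -2.763 3.827
endloop
endfacet
facet normal -0.796 0.585 0.158
outer loop
vertex -4.757 -1.699 4.114
vertex -3.766 -0.475 4.573
vertex -4.661 -1.04 2.154
endloop
endfacet
facet normal 0.046 0.318 -0.947
outer loop
vertex -3.67 0.183 2.613
vertex -2.223 -0.881 2.326
vertex -4.661 -1.04 2.154
endloop
endfacet
facet normal -0.795 0.585 0.158
outer loop
vertex -4.661 -1.04 2.154
vertex -3.766 -0.475 4.573
vertex -3.67 0.183 2.613
endloop
endfacet
facet normal 0.604 0.746 0.280
outer loop
vertex -3.67 0.183 2.613
vertex -2.319 -1.54 4.286
vertex -2.223 -0.881 2.326
endloop
endfacet
facet normal 0.604 0.746 0.280
outer loop
vertex -3.766 -0.475 4.573
vertex -2.319 -1.54 4.286
vertex -3.67 0.183 2.613
endloop
endfacet

endsolid


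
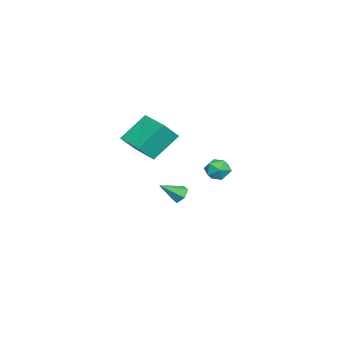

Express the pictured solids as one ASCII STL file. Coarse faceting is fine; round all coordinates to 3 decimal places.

solid 
facet normal -0.040 -0.192 0.981
outer loop
vertex 3.665 2.937 2.736
vertex 3.231 2.332 2.6
vertex 3.984 2.261 2.617
endloop
endfacet
facet normal 0.573 0.128 0.810
outer loop
vertex 3.665 2.937 2.736
vertex 3.984 2.261 2.617
vertex 4.285 2.882 2.306
endloop
endfacet
facet normal 0.418 0.755 0.506
outer loop
vertex 3.665 2.937 2.736
vertex 4.285 2.882 2.306
vertex 3.718 3.337 2.095
endloop
endfacet
facet normal -0.292 0.822 0.489
outer loop
vertex 3.665 2.937 2.736
vertex 3.718 3.337 2.095
vertex 3.066 2.997 2.277
endloop
endfacet
facet normal -0.576 0.237 0.782
outer loop
vertex 3.665 2.937 2.736
vertex 3.066 2.997 2.277
vertex 3.231 2.332 2.6
endloop
endfacet
facet normal 0.905 -0.276 0.324
outer loop
vertex 4.285 2.882 2.306
vertex 3.984 2.261 2.617
vertex 4.234 2.243 1.903
endloop
endfacet
facet normal -0.088 -0.794 0.601
outer loop
vertex 3.984 2.261 2.617
vertex 3.231 2.332 2.6
vertex 3.582 1.903 2.085
endloop
endfacet
facet normal -0.955 -0.101 0.280
outer loop
vertex 3.231 2.332 2.6
vertex 3.066 2.997 2.277
vertex 3.015 2.358 1.874
endloop
endfacet
facet normal -0.496 0.846 -0.195
outer loop
vertex 3.066 2.997 2.277
vertex 3.718 3.337 2.095
vertex 3.316 2.979 1.563
endloop
endfacet
facet normal 0.654 0.737 -0.168
outer loop
vertex 3.718 3.337 2.095
vertex 4.285 2.882 2.306
vertex 4.069 2.908 1.58
endloop
endfacet
facet normal 0.292 -0.822 -0.489
outer loop
vertex 3.635 2.303 1.444
vertex 4.234 2.243 1.903
vertex 3.582 1.903 2.085
endloop
endfacet
facet normal -0.418 -0.755 -0.506
outer loop
vertex 3.635 2.303 1.444
vertex 3.582 1.903 2.085
vertex 3.015 2.358 1.874
endloop
endfacet
facet normal -0.573 -0.128 -0.810
outer loop
vertex 3.635 2.303 1.444
vertex 3.015 2.358 1.874
vertex 3.316 2.979 1.563
endloop
endfacet
facet normal 0.040 0.192 -0.981
outer loop
vertex 3.635 2.303 1.444
vertex 3.316 2.979 1.563
vertex 4.069 2.908 1.58
endloop
endfacet
facet normal 0.576 -0.237 -0.782
outer loop
vertex 3.635 2.303 1.444
vertex 4.069 2.908 1.58
vertex 4.234 2.243 1.903
endloop
endfacet
facet normal 0.496 -0.846 0.195
outer loop
vertex 3.582 1.903 2.085
vertex 4.234 2.243 1.903
vertex 3.984 2.261 2.617
endloop
endfacet
facet normal -0.654 -0.737 0.168
outer loop
vertex 3.015 2.358 1.874
vertex 3.582 1.903 2.085
vertex 3.231 2.332 2.6
endloop
endfacet
facet normal -0.905 0.276 -0.324
outer loop
vertex 3.316 2.979 1.563
vertex 3.015 2.358 1.874
vertex 3.066 2.997 2.277
endloop
endfacet
facet normal 0.088 0.794 -0.601
outer loop
vertex 4.069 2.908 1.58
vertex 3.316 2.979 1.563
vertex 3.718 3.337 2.095
endloop
endfacet
facet normal 0.955 0.101 -0.280
outer loop
vertex 4.234 2.243 1.903
vertex 4.069 2.908 1.58
vertex 4.285 2.882 2.306
endloop
endfacet
facet normal -0.526 0.455 -0.719
outer loop
vertex -4.448 -2.253 1.719
vertex -3.076 -0.889 1.58
vertex -3.45 -3.405 0.259
endloop
endfacet
facet normal -0.707 -0.703 0.072
outer loop
vertex -2.704 -4.051 1.28
vertex -4.448 -2.253 1.719
vertex -3.45 -3.405 0.259
endloop
endfacet
facet normal -0.525 0.455 -0.719
outer loop
vertex -3.45 -3.405 0.259
vertex -3.076 -0.889 1.58
vertex -2.078 -2.04 0.121
endloop
endfacet
facet normal 0.473 -0.546 -0.691
outer loop
vertex -2.078 -2.04 0.121
vertex -2.704 -4.051 1.28
vertex -3.45 -3.405 0.259
endloop
endfacet
facet normal -0.473 0.546 0.691
outer loop
vertex -4.448 -2.253 1.719
vertex -2.33 -1.535 2.601
vertex -3.076 -0.889 1.58
endloop
endfacet
facet normal -0.707 -0.703 0.071
outer loop
vertex -3.702 -2.9 2.739
vertex -4.448 -2.253 1.719
vertex -2.704 -4.051 1.28
endloop
endfacet
facet normal -0.473 0.545 0.692
outer loop
vertex -3.702 -2.9 2.739
vertex -2.33 -1.535 2.601
vertex -4.448 -2.253 1.719
endloop
endfacet
facet normal 0.707 0.704 -0.071
outer loop
vertex -3.076 -0.889 1.58
vertex -2.33 -1.535 2.601
vertex -2.078 -2.04 0.121
endloop
endfacet
facet normal 0.473 -0.546 -0.692
outer loop
vertex -1.332 -2.687 1.141
vertex -2.704 -4.051 1.28
vertex -2.078 -2.04 0.121
endloop
endfacet
facet normal 0.707 0.703 -0.071
outer loop
vertex -2.078 -2.04 0.121
vertex -2.33 -1.535 2.601
vertex -1.332 -2.687 1.141
endloop
endfacet
facet normal 0.526 -0.455 0.719
outer loop
vertex -1.332 -2.687 1.141
vertex -3.702 -2.9 2.739
vertex -2.704 -4.051 1.28
endloop
endfacet
facet normal 0.525 -0.456 0.719
outer loop
vertex -2.33 -1.535 2.601
vertex -3.702 -2.9 2.739
vertex -1.332 -2.687 1.141
endloop
endfacet
facet normal -0.451 0.677 -0.581
outer loop
vertex 0.885 0.317 -1.277
vertex 0.368 -0.026 -1.276
vertex 0.455 0.406 -0.84
endloop
endfacet
facet normal 0.684 0.437 0.584
outer loop
vertex 0.885 0.317 -1.277
vertex 0.455 0.406 -0.84
vertex 1.012 -0.994 -0.444
endloop
endfacet
facet normal -0.449 0.678 -0.582
outer loop
vertex 0.455 0.406 -0.84
vertex 0.368 -0.026 -1.276
vertex -0.062 0.064 -0.839
endloop
endfacet
facet normal -0.142 0.217 0.966
outer loop
vertex 0.455 0.406 -0.84
vertex -0.062 0.064 -0.839
vertex 1.012 -0.994 -0.444
endloop
endfacet
facet normal -0.449 0.678 -0.582
outer loop
vertex -0.062 0.064 -0.839
vertex 0.368 -0.026 -1.276
vertex -0.149 -0.368 -1.275
endloop
endfacet
facet normal -0.667 -0.458 0.587
outer loop
vertex -0.062 0.064 -0.839
vertex -0.149 -0.368 -1.275
vertex 1.012 -0.994 -0.444
endloop
endfacet
facet normal -0.449 0.678 -0.582
outer loop
vertex -0.149 -0.368 -1.275
vertex 0.368 -0.026 -1.276
vertex 0.281 -0.458 -1.712
endloop
endfacet
facet normal -0.368 -0.913 -0.174
outer loop
vertex -0.149 -0.368 -1.275
vertex 0.281 -0.458 -1.712
vertex 1.012 -0.994 -0.444
endloop
endfacet
facet normal -0.451 0.677 -0.581
outer loop
vertex 0.281 -0.458 -1.712
vertex 0.368 -0.026 -1.276
vertex 0.798 -0.115 -1.713
endloop
endfacet
facet normal 0.458 -0.693 -0.557
outer loop
vertex 0.281 -0.458 -1.712
vertex 0.798 -0.115 -1.713
vertex 1.012 -0.994 -0.444
endloop
endfacet
facet normal -0.451 0.677 -0.581
outer loop
vertex 0.798 -0.115 -1.713
vertex 0.368 -0.026 -1.276
vertex 0.885 0.317 -1.277
endloop
endfacet
facet normal 0.984 -0.018 -0.178
outer loop
vertex 0.798 -0.115 -1.713
vertex 0.885 0.317 -1.277
vertex 1.012 -0.994 -0.444
endloop
endfacet

endsolid


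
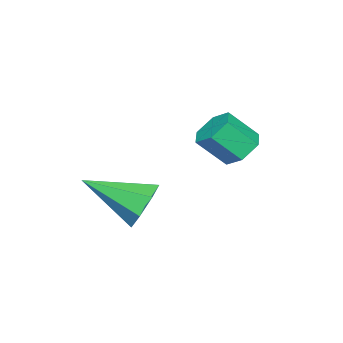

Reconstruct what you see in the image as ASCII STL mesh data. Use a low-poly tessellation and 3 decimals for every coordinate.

solid 
facet normal -0.281 0.856 -0.433
outer loop
vertex 1.227 2.439 -3.527
vertex 0.805 1.954 -4.212
vertex 0.445 2.249 -3.396
endloop
endfacet
facet normal 0.136 0.119 0.984
outer loop
vertex 1.227 2.439 -3.527
vertex 0.445 2.249 -3.396
vertex 1.415 0.086 -3.268
endloop
endfacet
facet normal -0.280 0.857 -0.433
outer loop
vertex 0.445 2.249 -3.396
vertex 0.805 1.954 -4.212
vertex -0.067 1.837 -3.88
endloop
endfacet
facet normal -0.576 -0.212 0.790
outer loop
vertex 0.445 2.249 -3.396
vertex -0.067 1.837 -3.88
vertex 1.415 0.086 -3.268
endloop
endfacet
facet normal -0.280 0.857 -0.433
outer loop
vertex -0.067 1.837 -3.88
vertex 0.805 1.954 -4.212
vertex 0.078 1.513 -4.614
endloop
endfacet
facet normal -0.778 -0.617 0.119
outer loop
vertex -0.067 1.837 -3.88
vertex 0.078 1.513 -4.614
vertex 1.415 0.086 -3.268
endloop
endfacet
facet normal -0.280 0.856 -0.434
outer loop
vertex 0.078 1.513 -4.614
vertex 0.805 1.954 -4.212
vertex 0.77 1.52 -5.046
endloop
endfacet
facet normal -0.318 -0.791 -0.523
outer loop
vertex 0.078 1.513 -4.614
vertex 0.77 1.52 -5.046
vertex 1.415 0.086 -3.268
endloop
endfacet
facet normal -0.280 0.856 -0.434
outer loop
vertex 0.77 1.52 -5.046
vertex 0.805 1.954 -4.212
vertex 1.488 1.854 -4.85
endloop
endfacet
facet normal 0.459 -0.603 -0.653
outer loop
vertex 0.77 1.52 -5.046
vertex 1.488 1.854 -4.85
vertex 1.415 0.086 -3.268
endloop
endfacet
facet normal -0.280 0.856 -0.434
outer loop
vertex 1.488 1.854 -4.85
vertex 0.805 1.954 -4.212
vertex 1.692 2.263 -4.174
endloop
endfacet
facet normal 0.965 -0.195 -0.173
outer loop
vertex 1.488 1.854 -4.85
vertex 1.692 2.263 -4.174
vertex 1.415 0.086 -3.268
endloop
endfacet
facet normal -0.280 0.856 -0.434
outer loop
vertex 1.692 2.263 -4.174
vertex 0.805 1.954 -4.212
vertex 1.227 2.439 -3.527
endloop
endfacet
facet normal 0.822 0.127 0.556
outer loop
vertex 1.692 2.263 -4.174
vertex 1.227 2.439 -3.527
vertex 1.415 0.086 -3.268
endloop
endfacet
facet normal -0.362 0.597 -0.716
outer loop
vertex -2.271 3.178 -3.463
vertex -2.793 3.487 -2.942
vertex -2.071 3.82 -3.029
endloop
endfacet
facet normal 0.898 0.017 -0.439
outer loop
vertex -2.271 3.178 -3.463
vertex -2.071 3.82 -3.029
vertex -1.764 2.344 -2.459
endloop
endfacet
facet normal 0.898 0.017 -0.439
outer loop
vertex -1.764 2.344 -2.459
vertex -2.071 3.82 -3.029
vertex -1.565 2.986 -2.026
endloop
endfacet
facet normal 0.362 -0.596 0.717
outer loop
vertex -1.764 2.344 -2.459
vertex -1.565 2.986 -2.026
vertex -2.287 2.653 -1.938
endloop
endfacet
facet normal -0.361 0.596 -0.717
outer loop
vertex -2.071 3.82 -3.029
vertex -2.793 3.487 -2.942
vertex -2.594 4.129 -2.508
endloop
endfacet
facet normal 0.665 0.704 0.250
outer loop
vertex -2.071 3.82 -3.029
vertex -2.594 4.129 -2.508
vertex -1.565 2.986 -2.026
endloop
endfacet
facet normal 0.665 0.704 0.249
outer loop
vertex -1.565 2.986 -2.026
vertex -2.594 4.129 -2.508
vertex -2.087 3.295 -1.505
endloop
endfacet
facet normal 0.362 -0.596 0.717
outer loop
vertex -1.565 2.986 -2.026
vertex -2.087 3.295 -1.505
vertex -2.287 2.653 -1.938
endloop
endfacet
facet normal -0.361 0.596 -0.717
outer loop
vertex -2.594 4.129 -2.508
vertex -2.793 3.487 -2.942
vertex -3.316 3.796 -2.421
endloop
endfacet
facet normal -0.234 0.686 0.689
outer loop
vertex -2.594 4.129 -2.508
vertex -3.316 3.796 -2.421
vertex -2.087 3.295 -1.505
endloop
endfacet
facet normal -0.233 0.687 0.688
outer loop
vertex -2.087 3.295 -1.505
vertex -3.316 3.796 -2.421
vertex -2.809 2.962 -1.417
endloop
endfacet
facet normal 0.362 -0.596 0.717
outer loop
vertex -2.087 3.295 -1.505
vertex -2.809 2.962 -1.417
vertex -2.287 2.653 -1.938
endloop
endfacet
facet normal -0.362 0.596 -0.717
outer loop
vertex -3.316 3.796 -2.421
vertex -2.793 3.487 -2.942
vertex -3.515 3.154 -2.854
endloop
endfacet
facet normal -0.898 -0.018 0.439
outer loop
vertex -3.316 3.796 -2.421
vertex -3.515 3.154 -2.854
vertex -2.809 2.962 -1.417
endloop
endfacet
facet normal -0.898 -0.017 0.439
outer loop
vertex -2.809 2.962 -1.417
vertex -3.515 3.154 -2.854
vertex -3.009 2.32 -1.851
endloop
endfacet
facet normal 0.362 -0.597 0.716
outer loop
vertex -2.809 2.962 -1.417
vertex -3.009 2.32 -1.851
vertex -2.287 2.653 -1.938
endloop
endfacet
facet normal -0.362 0.596 -0.717
outer loop
vertex -3.515 3.154 -2.854
vertex -2.793 3.487 -2.942
vertex -2.993 2.845 -3.375
endloop
endfacet
facet normal -0.665 -0.704 -0.249
outer loop
vertex -3.515 3.154 -2.854
vertex -2.993 2.845 -3.375
vertex -3.009 2.32 -1.851
endloop
endfacet
facet normal -0.665 -0.704 -0.250
outer loop
vertex -3.009 2.32 -1.851
vertex -2.993 2.845 -3.375
vertex -2.486 2.011 -2.372
endloop
endfacet
facet normal 0.361 -0.596 0.717
outer loop
vertex -3.009 2.32 -1.851
vertex -2.486 2.011 -2.372
vertex -2.287 2.653 -1.938
endloop
endfacet
facet normal -0.362 0.596 -0.717
outer loop
vertex -2.993 2.845 -3.375
vertex -2.793 3.487 -2.942
vertex -2.271 3.178 -3.463
endloop
endfacet
facet normal 0.233 -0.687 -0.689
outer loop
vertex -2.993 2.845 -3.375
vertex -2.271 3.178 -3.463
vertex -2.486 2.011 -2.372
endloop
endfacet
facet normal 0.234 -0.687 -0.688
outer loop
vertex -2.486 2.011 -2.372
vertex -2.271 3.178 -3.463
vertex -1.764 2.344 -2.459
endloop
endfacet
facet normal 0.361 -0.596 0.717
outer loop
vertex -2.486 2.011 -2.372
vertex -1.764 2.344 -2.459
vertex -2.287 2.653 -1.938
endloop
endfacet

endsolid


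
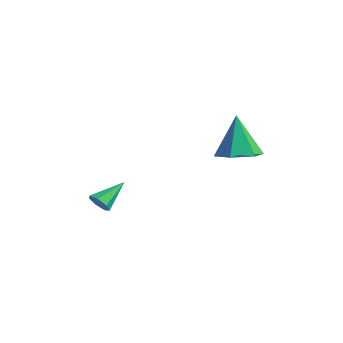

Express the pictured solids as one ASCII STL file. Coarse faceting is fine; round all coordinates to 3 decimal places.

solid 
facet normal 0.251 -0.113 -0.961
outer loop
vertex 4.182 0.326 3.131
vertex 3.216 0.235 2.889
vertex 3.647 1.138 2.896
endloop
endfacet
facet normal 0.645 0.572 0.508
outer loop
vertex 4.182 0.326 3.131
vertex 3.647 1.138 2.896
vertex 2.704 0.465 4.851
endloop
endfacet
facet normal 0.250 -0.112 -0.962
outer loop
vertex 3.647 1.138 2.896
vertex 3.216 0.235 2.889
vertex 2.681 1.047 2.655
endloop
endfacet
facet normal -0.153 0.955 0.255
outer loop
vertex 3.647 1.138 2.896
vertex 2.681 1.047 2.655
vertex 2.704 0.465 4.851
endloop
endfacet
facet normal 0.250 -0.112 -0.962
outer loop
vertex 2.681 1.047 2.655
vertex 3.216 0.235 2.889
vertex 2.25 0.144 2.648
endloop
endfacet
facet normal -0.896 0.427 0.122
outer loop
vertex 2.681 1.047 2.655
vertex 2.25 0.144 2.648
vertex 2.704 0.465 4.851
endloop
endfacet
facet normal 0.250 -0.112 -0.962
outer loop
vertex 2.25 0.144 2.648
vertex 3.216 0.235 2.889
vertex 2.785 -0.667 2.882
endloop
endfacet
facet normal -0.840 -0.484 0.244
outer loop
vertex 2.25 0.144 2.648
vertex 2.785 -0.667 2.882
vertex 2.704 0.465 4.851
endloop
endfacet
facet normal 0.251 -0.113 -0.961
outer loop
vertex 2.785 -0.667 2.882
vertex 3.216 0.235 2.889
vertex 3.751 -0.576 3.124
endloop
endfacet
facet normal -0.043 -0.867 0.497
outer loop
vertex 2.785 -0.667 2.882
vertex 3.751 -0.576 3.124
vertex 2.704 0.465 4.851
endloop
endfacet
facet normal 0.251 -0.113 -0.961
outer loop
vertex 3.751 -0.576 3.124
vertex 3.216 0.235 2.889
vertex 4.182 0.326 3.131
endloop
endfacet
facet normal 0.700 -0.339 0.629
outer loop
vertex 3.751 -0.576 3.124
vertex 4.182 0.326 3.131
vertex 2.704 0.465 4.851
endloop
endfacet
facet normal 0.085 -0.839 -0.537
outer loop
vertex -1.638 -2.827 -1.321
vertex -2.063 -3.077 -0.998
vertex -2.116 -2.764 -1.495
endloop
endfacet
facet normal 0.306 0.769 -0.562
outer loop
vertex -1.638 -2.827 -1.321
vertex -2.116 -2.764 -1.495
vertex -2.197 -1.743 -0.142
endloop
endfacet
facet normal 0.083 -0.839 -0.537
outer loop
vertex -2.116 -2.764 -1.495
vertex -2.063 -3.077 -0.998
vertex -2.554 -2.936 -1.294
endloop
endfacet
facet normal -0.510 0.672 -0.537
outer loop
vertex -2.116 -2.764 -1.495
vertex -2.554 -2.936 -1.294
vertex -2.197 -1.743 -0.142
endloop
endfacet
facet normal 0.084 -0.839 -0.538
outer loop
vertex -2.554 -2.936 -1.294
vertex -2.063 -3.077 -0.998
vertex -2.622 -3.215 -0.87
endloop
endfacet
facet normal -0.963 0.267 0.022
outer loop
vertex -2.554 -2.936 -1.294
vertex -2.622 -3.215 -0.87
vertex -2.197 -1.743 -0.142
endloop
endfacet
facet normal 0.084 -0.839 -0.538
outer loop
vertex -2.622 -3.215 -0.87
vertex -2.063 -3.077 -0.998
vertex -2.27 -3.39 -0.542
endloop
endfacet
facet normal -0.711 -0.136 0.690
outer loop
vertex -2.622 -3.215 -0.87
vertex -2.27 -3.39 -0.542
vertex -2.197 -1.743 -0.142
endloop
endfacet
facet normal 0.085 -0.839 -0.537
outer loop
vertex -2.27 -3.39 -0.542
vertex -2.063 -3.077 -0.998
vertex -1.762 -3.329 -0.557
endloop
endfacet
facet normal 0.057 -0.238 0.970
outer loop
vertex -2.27 -3.39 -0.542
vertex -1.762 -3.329 -0.557
vertex -2.197 -1.743 -0.142
endloop
endfacet
facet normal 0.085 -0.839 -0.538
outer loop
vertex -1.762 -3.329 -0.557
vertex -2.063 -3.077 -0.998
vertex -1.481 -3.078 -0.904
endloop
endfacet
facet normal 0.762 0.040 0.646
outer loop
vertex -1.762 -3.329 -0.557
vertex -1.481 -3.078 -0.904
vertex -2.197 -1.743 -0.142
endloop
endfacet
facet normal 0.085 -0.839 -0.537
outer loop
vertex -1.481 -3.078 -0.904
vertex -2.063 -3.077 -0.998
vertex -1.638 -2.827 -1.321
endloop
endfacet
facet normal 0.872 0.488 -0.035
outer loop
vertex -1.481 -3.078 -0.904
vertex -1.638 -2.827 -1.321
vertex -2.197 -1.743 -0.142
endloop
endfacet

endsolid


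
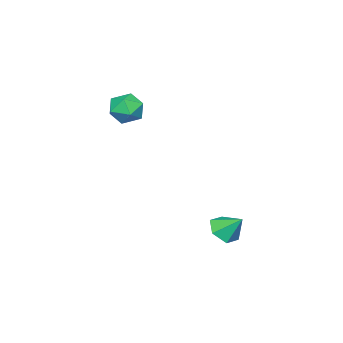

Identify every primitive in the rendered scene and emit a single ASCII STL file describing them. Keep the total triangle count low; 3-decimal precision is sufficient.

solid 
facet normal 0.039 -0.709 -0.704
outer loop
vertex -2.225 2.88 -3.511
vertex -2.746 2.41 -3.066
vertex -3.045 2.947 -3.624
endloop
endfacet
facet normal 0.113 0.961 -0.250
outer loop
vertex -2.225 2.88 -3.511
vertex -3.045 2.947 -3.624
vertex -2.794 3.29 -2.194
endloop
endfacet
facet normal 0.040 -0.709 -0.704
outer loop
vertex -3.045 2.947 -3.624
vertex -2.746 2.41 -3.066
vertex -3.565 2.477 -3.18
endloop
endfacet
facet normal -0.693 0.719 -0.051
outer loop
vertex -3.045 2.947 -3.624
vertex -3.565 2.477 -3.18
vertex -2.794 3.29 -2.194
endloop
endfacet
facet normal 0.040 -0.710 -0.703
outer loop
vertex -3.565 2.477 -3.18
vertex -2.746 2.41 -3.066
vertex -3.266 1.941 -2.622
endloop
endfacet
facet normal -0.826 0.114 0.552
outer loop
vertex -3.565 2.477 -3.18
vertex -3.266 1.941 -2.622
vertex -2.794 3.29 -2.194
endloop
endfacet
facet normal 0.039 -0.709 -0.704
outer loop
vertex -3.266 1.941 -2.622
vertex -2.746 2.41 -3.066
vertex -2.447 1.873 -2.508
endloop
endfacet
facet normal -0.154 -0.250 0.956
outer loop
vertex -3.266 1.941 -2.622
vertex -2.447 1.873 -2.508
vertex -2.794 3.29 -2.194
endloop
endfacet
facet normal 0.039 -0.709 -0.704
outer loop
vertex -2.447 1.873 -2.508
vertex -2.746 2.41 -3.066
vertex -1.926 2.343 -2.953
endloop
endfacet
facet normal 0.653 -0.008 0.757
outer loop
vertex -2.447 1.873 -2.508
vertex -1.926 2.343 -2.953
vertex -2.794 3.29 -2.194
endloop
endfacet
facet normal 0.039 -0.709 -0.704
outer loop
vertex -1.926 2.343 -2.953
vertex -2.746 2.41 -3.066
vertex -2.225 2.88 -3.511
endloop
endfacet
facet normal 0.787 0.598 0.154
outer loop
vertex -1.926 2.343 -2.953
vertex -2.225 2.88 -3.511
vertex -2.794 3.29 -2.194
endloop
endfacet
facet normal -0.906 -0.242 0.348
outer loop
vertex -4.238 -2.969 2.552
vertex -3.977 -3.855 2.615
vertex -3.854 -3.284 3.333
endloop
endfacet
facet normal -0.733 0.425 0.532
outer loop
vertex -4.238 -2.969 2.552
vertex -3.854 -3.284 3.333
vertex -3.614 -2.455 3.001
endloop
endfacet
facet normal -0.605 0.793 -0.067
outer loop
vertex -4.238 -2.969 2.552
vertex -3.614 -2.455 3.001
vertex -3.588 -2.513 2.078
endloop
endfacet
facet normal -0.700 0.354 -0.620
outer loop
vertex -4.238 -2.969 2.552
vertex -3.588 -2.513 2.078
vertex -3.813 -3.378 1.839
endloop
endfacet
facet normal -0.886 -0.287 -0.364
outer loop
vertex -4.238 -2.969 2.552
vertex -3.813 -3.378 1.839
vertex -3.977 -3.855 2.615
endloop
endfacet
facet normal -0.126 0.400 0.908
outer loop
vertex -3.614 -2.455 3.001
vertex -3.854 -3.284 3.333
vertex -2.967 -3.022 3.341
endloop
endfacet
facet normal -0.406 -0.680 0.610
outer loop
vertex -3.854 -3.284 3.333
vertex -3.977 -3.855 2.615
vertex -3.192 -3.887 3.102
endloop
endfacet
facet normal -0.375 -0.752 -0.542
outer loop
vertex -3.977 -3.855 2.615
vertex -3.813 -3.378 1.839
vertex -3.166 -3.945 2.179
endloop
endfacet
facet normal -0.075 0.284 -0.956
outer loop
vertex -3.813 -3.378 1.839
vertex -3.588 -2.513 2.078
vertex -2.926 -3.116 1.847
endloop
endfacet
facet normal 0.078 0.995 -0.060
outer loop
vertex -3.588 -2.513 2.078
vertex -3.614 -2.455 3.001
vertex -2.803 -2.545 2.565
endloop
endfacet
facet normal 0.700 -0.354 0.620
outer loop
vertex -2.542 -3.431 2.628
vertex -2.967 -3.022 3.341
vertex -3.192 -3.887 3.102
endloop
endfacet
facet normal 0.605 -0.793 0.067
outer loop
vertex -2.542 -3.431 2.628
vertex -3.192 -3.887 3.102
vertex -3.166 -3.945 2.179
endloop
endfacet
facet normal 0.733 -0.425 -0.532
outer loop
vertex -2.542 -3.431 2.628
vertex -3.166 -3.945 2.179
vertex -2.926 -3.116 1.847
endloop
endfacet
facet normal 0.906 0.242 -0.348
outer loop
vertex -2.542 -3.431 2.628
vertex -2.926 -3.116 1.847
vertex -2.803 -2.545 2.565
endloop
endfacet
facet normal 0.886 0.287 0.364
outer loop
vertex -2.542 -3.431 2.628
vertex -2.803 -2.545 2.565
vertex -2.967 -3.022 3.341
endloop
endfacet
facet normal 0.075 -0.284 0.956
outer loop
vertex -3.192 -3.887 3.102
vertex -2.967 -3.022 3.341
vertex -3.854 -3.284 3.333
endloop
endfacet
facet normal -0.078 -0.995 0.060
outer loop
vertex -3.166 -3.945 2.179
vertex -3.192 -3.887 3.102
vertex -3.977 -3.855 2.615
endloop
endfacet
facet normal 0.126 -0.400 -0.908
outer loop
vertex -2.926 -3.116 1.847
vertex -3.166 -3.945 2.179
vertex -3.813 -3.378 1.839
endloop
endfacet
facet normal 0.406 0.680 -0.610
outer loop
vertex -2.803 -2.545 2.565
vertex -2.926 -3.116 1.847
vertex -3.588 -2.513 2.078
endloop
endfacet
facet normal 0.375 0.752 0.542
outer loop
vertex -2.967 -3.022 3.341
vertex -2.803 -2.545 2.565
vertex -3.614 -2.455 3.001
endloop
endfacet

endsolid
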